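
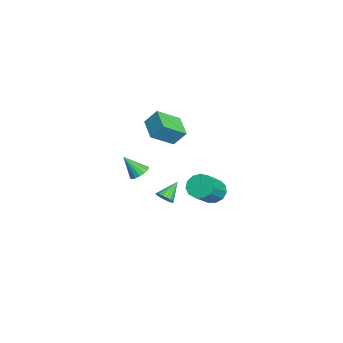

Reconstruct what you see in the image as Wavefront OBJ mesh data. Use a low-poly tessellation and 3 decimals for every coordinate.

v -2.473 -0.012 1.602
v -2.327 0.629 2.434
v -2.959 1.193 0.758
v -2.813 1.835 1.59
v -1.167 0.225 1.19
v -1.021 0.867 2.022
v -1.653 1.431 0.346
v -1.507 2.072 1.178
v -3.809 -0.217 -3.008
v -3.316 0.013 -2.731
v -4.051 -1.043 -1.892
v -3.533 0.19 -2.647
v -3.812 0.274 -2.645
v -4.091 0.245 -2.727
v -4.305 0.111 -2.873
v -4.406 -0.098 -3.05
v -4.37 -0.335 -3.217
v -4.205 -0.544 -3.337
v -3.95 -0.679 -3.381
v -3.662 -0.707 -3.34
v -3.408 -0.623 -3.222
v -3.246 -0.446 -3.056
v -3.213 -0.217 -2.879
v 3.595 0.621 -0.387
v 4.007 0.688 -0.094
v 2.965 1.299 0.347
v 4.021 0.86 -0.24
v 3.951 0.985 -0.416
v 3.81 1.038 -0.586
v 3.627 1.009 -0.717
v 3.437 0.903 -0.782
v 3.279 0.741 -0.768
v 3.183 0.555 -0.68
v 3.168 0.383 -0.533
v 3.239 0.258 -0.357
v 3.379 0.205 -0.187
v 3.563 0.234 -0.056
v 3.752 0.34 0.009
v 3.911 0.502 -0.005
v 0.178 3.268 -2.105
v 0.731 3.743 -2.354
v 1.854 3.007 -1.264
v 1.302 2.532 -1.015
v 0.539 3.943 -2.021
v 1.662 3.207 -0.93
v 0.232 3.929 -1.714
v 1.355 3.193 -0.624
v -0.092 3.705 -1.532
v 1.032 2.969 -0.441
v -0.33 3.342 -1.531
v 0.794 2.606 -0.441
v -0.407 2.956 -1.713
v 0.717 2.22 -0.623
v -0.297 2.669 -2.02
v 0.826 1.933 -0.929
v -0.037 2.572 -2.353
v 1.086 1.836 -1.263
v 0.291 2.696 -2.608
v 1.415 1.96 -1.517
v 0.584 3.002 -2.703
v 1.707 2.266 -1.613
v 0.748 3.392 -2.608
v 1.871 2.656 -1.518
f 2 4 1
f 5 2 1
f 1 4 3
f 3 5 1
f 2 8 4
f 6 2 5
f 6 8 2
f 4 8 3
f 7 5 3
f 3 8 7
f 7 6 5
f 8 6 7
f 10 9 12
f 10 12 11
f 12 9 13
f 12 13 11
f 13 9 14
f 13 14 11
f 14 9 15
f 14 15 11
f 15 9 16
f 15 16 11
f 16 9 17
f 16 17 11
f 17 9 18
f 17 18 11
f 18 9 19
f 18 19 11
f 19 9 20
f 19 20 11
f 20 9 21
f 20 21 11
f 21 9 22
f 21 22 11
f 22 9 23
f 22 23 11
f 23 9 10
f 23 10 11
f 25 24 27
f 25 27 26
f 27 24 28
f 27 28 26
f 28 24 29
f 28 29 26
f 29 24 30
f 29 30 26
f 30 24 31
f 30 31 26
f 31 24 32
f 31 32 26
f 32 24 33
f 32 33 26
f 33 24 34
f 33 34 26
f 34 24 35
f 34 35 26
f 35 24 36
f 35 36 26
f 36 24 37
f 36 37 26
f 37 24 38
f 37 38 26
f 38 24 39
f 38 39 26
f 39 24 25
f 39 25 26
f 41 40 44
f 41 44 42
f 42 44 45
f 42 45 43
f 44 40 46
f 44 46 45
f 45 46 47
f 45 47 43
f 46 40 48
f 46 48 47
f 47 48 49
f 47 49 43
f 48 40 50
f 48 50 49
f 49 50 51
f 49 51 43
f 50 40 52
f 50 52 51
f 51 52 53
f 51 53 43
f 52 40 54
f 52 54 53
f 53 54 55
f 53 55 43
f 54 40 56
f 54 56 55
f 55 56 57
f 55 57 43
f 56 40 58
f 56 58 57
f 57 58 59
f 57 59 43
f 58 40 60
f 58 60 59
f 59 60 61
f 59 61 43
f 60 40 62
f 60 62 61
f 61 62 63
f 61 63 43
f 62 40 41
f 62 41 63
f 63 41 42
f 63 42 43



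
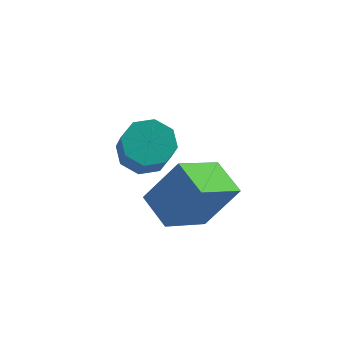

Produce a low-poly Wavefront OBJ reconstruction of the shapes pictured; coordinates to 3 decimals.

v -2.043 0.178 1.951
v -1.017 0.152 1.732
v -0.75 -0.763 3.091
v -1.777 -0.738 3.309
v -1.217 0.779 2.193
v -0.95 -0.137 3.552
v -1.902 1.053 2.512
v -1.635 0.138 3.871
v -2.669 0.815 2.503
v -2.402 -0.1 3.862
v -3.07 0.203 2.169
v -2.803 -0.712 3.528
v -2.87 -0.423 1.708
v -2.603 -1.339 3.067
v -2.185 -0.698 1.389
v -1.918 -1.613 2.748
v -1.418 -0.46 1.398
v -1.151 -1.375 2.757
v 0.349 -3.602 1.4
v -0.97 -4.889 2.469
v -0.488 -2.384 1.832
v -1.807 -3.67 2.901
v 1.567 -3.39 3.159
v 0.248 -4.676 4.228
v 0.73 -2.171 3.591
v -0.589 -3.458 4.66
f 2 1 5
f 2 5 3
f 3 5 6
f 3 6 4
f 5 1 7
f 5 7 6
f 6 7 8
f 6 8 4
f 7 1 9
f 7 9 8
f 8 9 10
f 8 10 4
f 9 1 11
f 9 11 10
f 10 11 12
f 10 12 4
f 11 1 13
f 11 13 12
f 12 13 14
f 12 14 4
f 13 1 15
f 13 15 14
f 14 15 16
f 14 16 4
f 15 1 17
f 15 17 16
f 16 17 18
f 16 18 4
f 17 1 2
f 17 2 18
f 18 2 3
f 18 3 4
f 20 22 19
f 23 20 19
f 19 22 21
f 21 23 19
f 20 26 22
f 24 20 23
f 24 26 20
f 22 26 21
f 25 23 21
f 21 26 25
f 25 24 23
f 26 24 25



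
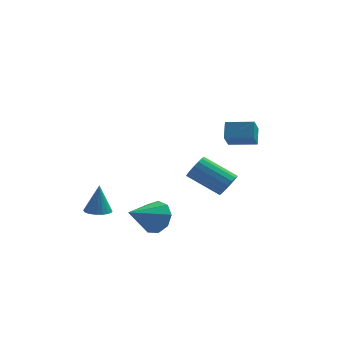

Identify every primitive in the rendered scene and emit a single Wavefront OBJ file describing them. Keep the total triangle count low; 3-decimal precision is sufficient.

v 2.947 -0.652 2.785
v 2.837 -1.56 3.607
v 2.91 0.062 3.567
v 2.8 -0.846 4.39
v 4.4 -0.714 2.91
v 4.29 -1.622 3.733
v 4.363 -0 3.693
v 4.253 -0.908 4.515
v -3.35 -2.071 -1.575
v -2.976 -2.684 -1.522
v -3.29 -1.889 0.115
v -2.769 -2.496 -1.55
v -2.651 -2.243 -1.581
v -2.639 -1.964 -1.611
v -2.735 -1.701 -1.636
v -2.925 -1.495 -1.652
v -3.18 -1.376 -1.655
v -3.46 -1.363 -1.647
v -3.724 -1.458 -1.627
v -3.931 -1.646 -1.6
v -4.049 -1.899 -1.568
v -4.061 -2.178 -1.538
v -3.965 -2.44 -1.513
v -3.775 -2.647 -1.498
v -3.52 -2.766 -1.494
v -3.24 -2.779 -1.502
v -0.695 -0.554 -2.56
v -0.091 -0.481 -1.692
v -1.845 -1.966 -1.64
v -0.64 -0.008 -1.652
v -1.215 0.209 -2.037
v -1.547 0.069 -2.666
v -1.48 -0.362 -3.246
v -1.047 -0.882 -3.504
v -0.449 -1.249 -3.32
v 0.034 -1.29 -2.781
v 0.175 -0.987 -2.138
v 2.597 2.929 -1.654
v 3.03 3.078 -0.997
v 1.236 3.5 0.09
v 0.803 3.351 -0.566
v 3.01 3.397 -1.153
v 1.216 3.819 -0.066
v 2.909 3.624 -1.409
v 1.115 4.046 -0.321
v 2.746 3.713 -1.712
v 0.952 4.135 -0.625
v 2.553 3.646 -2.004
v 0.759 4.069 -0.917
v 2.37 3.438 -2.227
v 0.575 3.861 -1.14
v 2.231 3.129 -2.336
v 0.436 3.551 -1.249
v 2.164 2.78 -2.31
v 0.37 3.202 -1.223
v 2.184 2.461 -2.154
v 0.39 2.883 -1.067
v 2.285 2.234 -1.899
v 0.491 2.656 -0.811
v 2.448 2.145 -1.595
v 0.654 2.567 -0.508
v 2.641 2.211 -1.303
v 0.847 2.634 -0.216
v 2.825 2.419 -1.08
v 1.03 2.842 0.007
v 2.964 2.729 -0.971
v 1.169 3.151 0.116
f 2 4 1
f 5 2 1
f 1 4 3
f 3 5 1
f 2 8 4
f 6 2 5
f 6 8 2
f 4 8 3
f 7 5 3
f 3 8 7
f 7 6 5
f 8 6 7
f 10 9 12
f 10 12 11
f 12 9 13
f 12 13 11
f 13 9 14
f 13 14 11
f 14 9 15
f 14 15 11
f 15 9 16
f 15 16 11
f 16 9 17
f 16 17 11
f 17 9 18
f 17 18 11
f 18 9 19
f 18 19 11
f 19 9 20
f 19 20 11
f 20 9 21
f 20 21 11
f 21 9 22
f 21 22 11
f 22 9 23
f 22 23 11
f 23 9 24
f 23 24 11
f 24 9 25
f 24 25 11
f 25 9 26
f 25 26 11
f 26 9 10
f 26 10 11
f 28 27 30
f 28 30 29
f 30 27 31
f 30 31 29
f 31 27 32
f 31 32 29
f 32 27 33
f 32 33 29
f 33 27 34
f 33 34 29
f 34 27 35
f 34 35 29
f 35 27 36
f 35 36 29
f 36 27 37
f 36 37 29
f 37 27 28
f 37 28 29
f 39 38 42
f 39 42 40
f 40 42 43
f 40 43 41
f 42 38 44
f 42 44 43
f 43 44 45
f 43 45 41
f 44 38 46
f 44 46 45
f 45 46 47
f 45 47 41
f 46 38 48
f 46 48 47
f 47 48 49
f 47 49 41
f 48 38 50
f 48 50 49
f 49 50 51
f 49 51 41
f 50 38 52
f 50 52 51
f 51 52 53
f 51 53 41
f 52 38 54
f 52 54 53
f 53 54 55
f 53 55 41
f 54 38 56
f 54 56 55
f 55 56 57
f 55 57 41
f 56 38 58
f 56 58 57
f 57 58 59
f 57 59 41
f 58 38 60
f 58 60 59
f 59 60 61
f 59 61 41
f 60 38 62
f 60 62 61
f 61 62 63
f 61 63 41
f 62 38 64
f 62 64 63
f 63 64 65
f 63 65 41
f 64 38 66
f 64 66 65
f 65 66 67
f 65 67 41
f 66 38 39
f 66 39 67
f 67 39 40
f 67 40 41



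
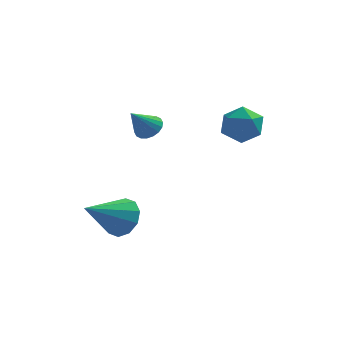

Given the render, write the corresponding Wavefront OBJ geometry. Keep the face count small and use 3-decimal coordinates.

v -1.093 -1.224 2.75
v -0.729 -1.595 2.729
v -1.587 -1.756 3.59
v -0.639 -1.443 2.878
v -0.639 -1.247 3.002
v -0.729 -1.047 3.076
v -0.891 -0.882 3.085
v -1.093 -0.785 3.028
v -1.295 -0.775 2.916
v -1.457 -0.853 2.771
v -1.547 -1.006 2.621
v -1.547 -1.201 2.498
v -1.458 -1.401 2.424
v -1.296 -1.566 2.415
v -1.094 -1.664 2.472
v -0.892 -1.674 2.584
v -1.821 -2.293 -0.787
v -1.223 -2.524 -0.343
v -2.859 -3.267 0.107
v -1.416 -2.132 -0.14
v -1.764 -1.801 -0.184
v -2.134 -1.659 -0.458
v -2.385 -1.758 -0.858
v -2.42 -2.062 -1.23
v -2.227 -2.454 -1.433
v -1.878 -2.785 -1.389
v -1.508 -2.928 -1.115
v -1.258 -2.828 -0.715
v 1.434 0.336 2.008
v 1.839 0.604 2.63
v 1.701 -0.864 2.35
v 2.106 -0.596 2.972
v 1.322 -0.518 2.949
v 1.157 0.223 2.738
v 2.383 -0.483 2.242
v 2.218 0.258 2.031
v 2.426 0.097 2.774
v 1.77 0.075 3.211
v 1.77 -0.335 1.769
v 1.114 -0.357 2.206
f 2 1 4
f 2 4 3
f 4 1 5
f 4 5 3
f 5 1 6
f 5 6 3
f 6 1 7
f 6 7 3
f 7 1 8
f 7 8 3
f 8 1 9
f 8 9 3
f 9 1 10
f 9 10 3
f 10 1 11
f 10 11 3
f 11 1 12
f 11 12 3
f 12 1 13
f 12 13 3
f 13 1 14
f 13 14 3
f 14 1 15
f 14 15 3
f 15 1 16
f 15 16 3
f 16 1 2
f 16 2 3
f 18 17 20
f 18 20 19
f 20 17 21
f 20 21 19
f 21 17 22
f 21 22 19
f 22 17 23
f 22 23 19
f 23 17 24
f 23 24 19
f 24 17 25
f 24 25 19
f 25 17 26
f 25 26 19
f 26 17 27
f 26 27 19
f 27 17 28
f 27 28 19
f 28 17 18
f 28 18 19
f 29 40 34
f 29 34 30
f 29 30 36
f 29 36 39
f 29 39 40
f 30 34 38
f 34 40 33
f 40 39 31
f 39 36 35
f 36 30 37
f 32 38 33
f 32 33 31
f 32 31 35
f 32 35 37
f 32 37 38
f 33 38 34
f 31 33 40
f 35 31 39
f 37 35 36
f 38 37 30



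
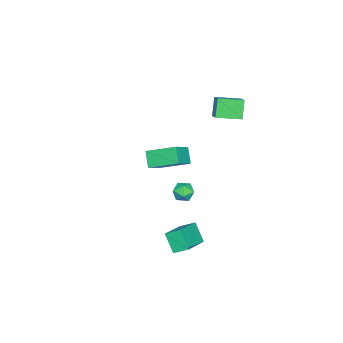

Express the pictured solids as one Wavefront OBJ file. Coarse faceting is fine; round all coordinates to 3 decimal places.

v 2.793 1.57 -3.76
v 4.698 1.501 -3.033
v 2.631 2.462 -3.252
v 4.536 2.394 -2.525
v 3.244 2.286 -4.875
v 5.149 2.218 -4.148
v 3.082 3.179 -4.367
v 4.987 3.11 -3.64
v 1.64 1.734 -0.778
v 2.188 2.179 -0.986
v 2.132 0.841 -1.394
v 2.68 1.286 -1.602
v 2.624 1.074 -0.899
v 2.32 1.626 -0.519
v 2 1.394 -1.861
v 1.696 1.946 -1.481
v 2.411 1.969 -1.655
v 2.796 1.771 -1.061
v 1.524 1.249 -1.319
v 1.909 1.051 -0.725
v -3.106 1.034 1.824
v -3.776 0.877 3.032
v -3.892 2.404 1.566
v -4.561 2.247 2.774
v -2.359 1.553 2.306
v -3.028 1.396 3.514
v -3.144 2.923 2.048
v -3.814 2.766 3.256
v -3.25 -2.566 -2.481
v -1.877 -2.733 -1.6
v -3.512 -0.693 -1.718
v -2.139 -0.86 -0.837
v -2.601 -2.1 -3.403
v -1.228 -2.267 -2.522
v -2.863 -0.227 -2.64
v -1.49 -0.394 -1.759
f 2 4 1
f 5 2 1
f 1 4 3
f 3 5 1
f 2 8 4
f 6 2 5
f 6 8 2
f 4 8 3
f 7 5 3
f 3 8 7
f 7 6 5
f 8 6 7
f 9 20 14
f 9 14 10
f 9 10 16
f 9 16 19
f 9 19 20
f 10 14 18
f 14 20 13
f 20 19 11
f 19 16 15
f 16 10 17
f 12 18 13
f 12 13 11
f 12 11 15
f 12 15 17
f 12 17 18
f 13 18 14
f 11 13 20
f 15 11 19
f 17 15 16
f 18 17 10
f 22 24 21
f 25 22 21
f 21 24 23
f 23 25 21
f 22 28 24
f 26 22 25
f 26 28 22
f 24 28 23
f 27 25 23
f 23 28 27
f 27 26 25
f 28 26 27
f 30 32 29
f 33 30 29
f 29 32 31
f 31 33 29
f 30 36 32
f 34 30 33
f 34 36 30
f 32 36 31
f 35 33 31
f 31 36 35
f 35 34 33
f 36 34 35



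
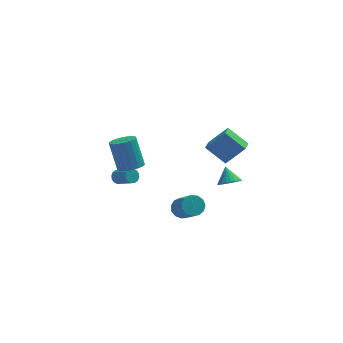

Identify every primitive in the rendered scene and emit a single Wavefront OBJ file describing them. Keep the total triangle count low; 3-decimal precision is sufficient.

v 0.182 0.165 -4.484
v 0.81 0.565 -4.336
v 1.327 -0.745 -2.988
v 0.698 -1.145 -3.136
v 0.507 0.716 -4.074
v 1.024 -0.594 -2.725
v 0.101 0.691 -3.942
v 0.617 -0.619 -2.593
v -0.28 0.5 -3.982
v 0.236 -0.81 -2.633
v -0.515 0.202 -4.182
v 0.002 -1.108 -2.833
v -0.528 -0.108 -4.478
v -0.011 -1.418 -3.129
v -0.316 -0.331 -4.775
v 0.201 -1.641 -3.426
v 0.054 -0.396 -4.981
v 0.571 -1.706 -3.632
v 0.465 -0.284 -5.029
v 0.981 -1.594 -3.68
v 0.785 -0.029 -4.904
v 1.302 -1.339 -3.555
v 0.914 0.288 -4.646
v 1.431 -1.022 -3.297
v -3.502 3.047 -3.57
v -3.171 2.993 -3.994
v -2.367 2.119 -3.253
v -2.698 2.173 -2.83
v -3.069 3.209 -3.849
v -2.265 2.335 -3.109
v -3.083 3.382 -3.63
v -2.279 2.508 -2.889
v -3.209 3.465 -3.395
v -2.405 2.591 -2.654
v -3.414 3.436 -3.207
v -2.609 2.563 -2.466
v -3.642 3.303 -3.116
v -2.838 2.429 -2.375
v -3.833 3.101 -3.147
v -3.029 2.227 -2.406
v -3.935 2.885 -3.291
v -3.131 2.011 -2.551
v -3.921 2.712 -3.511
v -3.117 1.838 -2.77
v -3.795 2.629 -3.746
v -2.991 1.755 -3.005
v -3.591 2.657 -3.934
v -2.786 1.784 -3.193
v -3.362 2.791 -4.025
v -2.558 1.917 -3.284
v 3.065 0.256 -2.366
v 3.774 0.106 -2.078
v 2.895 1.084 -1.514
v 3.837 0.326 -2.279
v 3.783 0.535 -2.493
v 3.619 0.702 -2.688
v 3.371 0.801 -2.834
v 3.076 0.817 -2.908
v 2.78 0.748 -2.9
v 2.527 0.604 -2.811
v 2.356 0.407 -2.654
v 2.293 0.187 -2.453
v 2.348 -0.022 -2.239
v 2.512 -0.189 -2.044
v 2.76 -0.288 -1.899
v 3.055 -0.304 -1.824
v 3.351 -0.235 -1.832
v 3.604 -0.091 -1.921
v 1.267 -1.942 2.866
v 2.388 -2.066 4.191
v 1.548 -1.179 2.699
v 2.669 -1.303 4.024
v 2.391 -2.577 1.856
v 3.512 -2.701 3.181
v 2.672 -1.814 1.689
v 3.793 -1.938 3.014
v -3.186 -3.559 2.832
v -2.551 -3.063 2.749
v -2.959 -2.245 4.505
v -3.594 -2.741 4.588
v -2.798 -2.884 2.608
v -3.207 -2.066 4.363
v -3.113 -2.822 2.505
v -3.522 -2.003 4.261
v -3.44 -2.887 2.459
v -3.849 -2.068 4.215
v -3.724 -3.068 2.478
v -4.132 -2.25 4.234
v -3.914 -3.334 2.558
v -4.323 -2.516 4.314
v -3.978 -3.64 2.685
v -4.387 -2.821 4.441
v -3.905 -3.931 2.838
v -4.314 -3.112 4.594
v -3.708 -4.158 2.989
v -4.117 -3.339 4.745
v -3.421 -4.281 3.114
v -3.829 -3.463 4.87
v -3.092 -4.28 3.19
v -3.501 -3.462 4.946
v -2.78 -4.154 3.204
v -3.189 -3.336 4.96
v -2.538 -3.925 3.153
v -2.947 -3.107 4.909
v -2.408 -3.633 3.047
v -2.817 -2.815 4.803
v -2.413 -3.328 2.904
v -2.821 -2.51 4.66
f 2 1 5
f 2 5 3
f 3 5 6
f 3 6 4
f 5 1 7
f 5 7 6
f 6 7 8
f 6 8 4
f 7 1 9
f 7 9 8
f 8 9 10
f 8 10 4
f 9 1 11
f 9 11 10
f 10 11 12
f 10 12 4
f 11 1 13
f 11 13 12
f 12 13 14
f 12 14 4
f 13 1 15
f 13 15 14
f 14 15 16
f 14 16 4
f 15 1 17
f 15 17 16
f 16 17 18
f 16 18 4
f 17 1 19
f 17 19 18
f 18 19 20
f 18 20 4
f 19 1 21
f 19 21 20
f 20 21 22
f 20 22 4
f 21 1 23
f 21 23 22
f 22 23 24
f 22 24 4
f 23 1 2
f 23 2 24
f 24 2 3
f 24 3 4
f 26 25 29
f 26 29 27
f 27 29 30
f 27 30 28
f 29 25 31
f 29 31 30
f 30 31 32
f 30 32 28
f 31 25 33
f 31 33 32
f 32 33 34
f 32 34 28
f 33 25 35
f 33 35 34
f 34 35 36
f 34 36 28
f 35 25 37
f 35 37 36
f 36 37 38
f 36 38 28
f 37 25 39
f 37 39 38
f 38 39 40
f 38 40 28
f 39 25 41
f 39 41 40
f 40 41 42
f 40 42 28
f 41 25 43
f 41 43 42
f 42 43 44
f 42 44 28
f 43 25 45
f 43 45 44
f 44 45 46
f 44 46 28
f 45 25 47
f 45 47 46
f 46 47 48
f 46 48 28
f 47 25 49
f 47 49 48
f 48 49 50
f 48 50 28
f 49 25 26
f 49 26 50
f 50 26 27
f 50 27 28
f 52 51 54
f 52 54 53
f 54 51 55
f 54 55 53
f 55 51 56
f 55 56 53
f 56 51 57
f 56 57 53
f 57 51 58
f 57 58 53
f 58 51 59
f 58 59 53
f 59 51 60
f 59 60 53
f 60 51 61
f 60 61 53
f 61 51 62
f 61 62 53
f 62 51 63
f 62 63 53
f 63 51 64
f 63 64 53
f 64 51 65
f 64 65 53
f 65 51 66
f 65 66 53
f 66 51 67
f 66 67 53
f 67 51 68
f 67 68 53
f 68 51 52
f 68 52 53
f 70 72 69
f 73 70 69
f 69 72 71
f 71 73 69
f 70 76 72
f 74 70 73
f 74 76 70
f 72 76 71
f 75 73 71
f 71 76 75
f 75 74 73
f 76 74 75
f 78 77 81
f 78 81 79
f 79 81 82
f 79 82 80
f 81 77 83
f 81 83 82
f 82 83 84
f 82 84 80
f 83 77 85
f 83 85 84
f 84 85 86
f 84 86 80
f 85 77 87
f 85 87 86
f 86 87 88
f 86 88 80
f 87 77 89
f 87 89 88
f 88 89 90
f 88 90 80
f 89 77 91
f 89 91 90
f 90 91 92
f 90 92 80
f 91 77 93
f 91 93 92
f 92 93 94
f 92 94 80
f 93 77 95
f 93 95 94
f 94 95 96
f 94 96 80
f 95 77 97
f 95 97 96
f 96 97 98
f 96 98 80
f 97 77 99
f 97 99 98
f 98 99 100
f 98 100 80
f 99 77 101
f 99 101 100
f 100 101 102
f 100 102 80
f 101 77 103
f 101 103 102
f 102 103 104
f 102 104 80
f 103 77 105
f 103 105 104
f 104 105 106
f 104 106 80
f 105 77 107
f 105 107 106
f 106 107 108
f 106 108 80
f 107 77 78
f 107 78 108
f 108 78 79
f 108 79 80



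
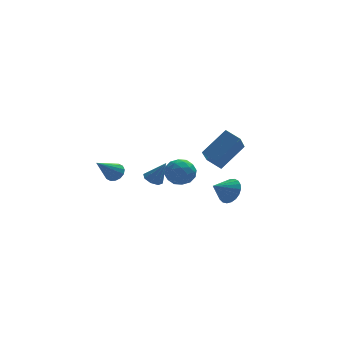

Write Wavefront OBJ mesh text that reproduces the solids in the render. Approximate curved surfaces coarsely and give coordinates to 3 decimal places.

v 0.759 1.282 -1.146
v 1.471 0.709 -0.947
v -0.031 0.111 -1.693
v 0.681 -0.462 -1.494
v 0.184 -0.076 -0.802
v 0.671 0.648 -0.464
v 0.769 0.172 -2.176
v 1.256 0.896 -1.838
v 1.477 0.023 -1.583
v 1.115 -0.131 -0.734
v 0.325 0.951 -1.906
v -0.037 0.797 -1.057
v 1.184 1.098 -0.998
v 0.256 -0.278 -1.642
v -0.037 -0.051 -1.235
v 0.382 -0.388 -1.118
v 0.714 1.062 -0.715
v 1.133 0.725 -0.597
v 0.376 0.264 -0.512
v 0.307 0.095 -2.043
v 0.726 -0.242 -1.925
v 1.058 1.208 -1.522
v 1.477 0.871 -1.405
v 1.064 0.556 -2.128
v 1.606 0.358 -1.255
v 1.142 -0.33 -1.577
v 1.193 0.043 -1.978
v 1.48 0.468 -1.779
v 1.394 0.268 -0.756
v 0.93 -0.42 -1.078
v 0.637 -0.193 -0.671
v 0.924 0.232 -0.472
v 1.397 -0.135 -1.13
v 0.51 1.24 -1.562
v 0.046 0.552 -1.884
v 0.516 0.588 -2.168
v 0.803 1.013 -1.969
v 0.298 1.15 -1.063
v -0.166 0.462 -1.385
v -0.04 0.352 -0.861
v 0.247 0.777 -0.662
v 0.043 0.955 -1.51
v -2.769 0.997 -1.269
v -2.482 1.311 -0.804
v -3.891 0.163 -0.011
v -2.729 1.504 -0.896
v -2.986 1.56 -1.088
v -3.186 1.466 -1.329
v -3.274 1.246 -1.553
v -3.226 0.96 -1.701
v -3.057 0.683 -1.733
v -2.81 0.491 -1.641
v -2.553 0.434 -1.449
v -2.353 0.528 -1.209
v -2.265 0.748 -0.985
v -2.313 1.035 -0.837
v 3.748 3.541 -2.965
v 3.156 2.167 -1.637
v 3.073 4.249 -2.533
v 2.481 2.876 -1.205
v 5.239 4.164 -1.655
v 4.647 2.791 -0.327
v 4.564 4.873 -1.223
v 3.972 3.499 0.105
v 3.01 -1.48 -2.059
v 3.518 -1.809 -1.448
v 2.01 -1.8 -1.401
v 3.481 -1.47 -1.34
v 3.363 -1.133 -1.356
v 3.184 -0.856 -1.494
v 2.975 -0.687 -1.73
v 2.772 -0.655 -2.022
v 2.61 -0.766 -2.321
v 2.518 -1 -2.575
v 2.51 -1.317 -2.74
v 2.59 -1.663 -2.787
v 2.742 -1.977 -2.708
v 2.94 -2.205 -2.517
v 3.151 -2.308 -2.247
v 3.337 -2.268 -1.945
v 3.467 -2.091 -1.662
v -1.025 -0.832 -1.021
v -0.546 -1.04 -1.316
v -0.375 -1.128 0.241
v -0.516 -0.59 -1.227
v -0.785 -0.283 -1.016
v -1.194 -0.297 -0.809
v -1.504 -0.625 -0.725
v -1.534 -1.075 -0.815
v -1.266 -1.382 -1.026
v -0.856 -1.368 -1.233
f 1 38 17
f 38 12 41
f 17 41 6
f 38 41 17
f 1 17 13
f 17 6 18
f 13 18 2
f 17 18 13
f 1 13 22
f 13 2 23
f 22 23 8
f 13 23 22
f 1 22 34
f 22 8 37
f 34 37 11
f 22 37 34
f 1 34 38
f 34 11 42
f 38 42 12
f 34 42 38
f 2 18 29
f 18 6 32
f 29 32 10
f 18 32 29
f 6 41 19
f 41 12 40
f 19 40 5
f 41 40 19
f 12 42 39
f 42 11 35
f 39 35 3
f 42 35 39
f 11 37 36
f 37 8 24
f 36 24 7
f 37 24 36
f 8 23 28
f 23 2 25
f 28 25 9
f 23 25 28
f 4 30 16
f 30 10 31
f 16 31 5
f 30 31 16
f 4 16 14
f 16 5 15
f 14 15 3
f 16 15 14
f 4 14 21
f 14 3 20
f 21 20 7
f 14 20 21
f 4 21 26
f 21 7 27
f 26 27 9
f 21 27 26
f 4 26 30
f 26 9 33
f 30 33 10
f 26 33 30
f 5 31 19
f 31 10 32
f 19 32 6
f 31 32 19
f 3 15 39
f 15 5 40
f 39 40 12
f 15 40 39
f 7 20 36
f 20 3 35
f 36 35 11
f 20 35 36
f 9 27 28
f 27 7 24
f 28 24 8
f 27 24 28
f 10 33 29
f 33 9 25
f 29 25 2
f 33 25 29
f 44 43 46
f 44 46 45
f 46 43 47
f 46 47 45
f 47 43 48
f 47 48 45
f 48 43 49
f 48 49 45
f 49 43 50
f 49 50 45
f 50 43 51
f 50 51 45
f 51 43 52
f 51 52 45
f 52 43 53
f 52 53 45
f 53 43 54
f 53 54 45
f 54 43 55
f 54 55 45
f 55 43 56
f 55 56 45
f 56 43 44
f 56 44 45
f 58 60 57
f 61 58 57
f 57 60 59
f 59 61 57
f 58 64 60
f 62 58 61
f 62 64 58
f 60 64 59
f 63 61 59
f 59 64 63
f 63 62 61
f 64 62 63
f 66 65 68
f 66 68 67
f 68 65 69
f 68 69 67
f 69 65 70
f 69 70 67
f 70 65 71
f 70 71 67
f 71 65 72
f 71 72 67
f 72 65 73
f 72 73 67
f 73 65 74
f 73 74 67
f 74 65 75
f 74 75 67
f 75 65 76
f 75 76 67
f 76 65 77
f 76 77 67
f 77 65 78
f 77 78 67
f 78 65 79
f 78 79 67
f 79 65 80
f 79 80 67
f 80 65 81
f 80 81 67
f 81 65 66
f 81 66 67
f 83 82 85
f 83 85 84
f 85 82 86
f 85 86 84
f 86 82 87
f 86 87 84
f 87 82 88
f 87 88 84
f 88 82 89
f 88 89 84
f 89 82 90
f 89 90 84
f 90 82 91
f 90 91 84
f 91 82 83
f 91 83 84



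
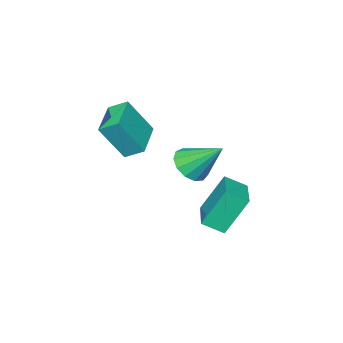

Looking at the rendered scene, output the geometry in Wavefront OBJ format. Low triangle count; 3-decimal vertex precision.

v -2.238 1.285 -1.148
v -3.044 1.847 0.559
v -0.804 2.63 -0.913
v -1.61 3.192 0.794
v -1.65 0.568 -0.634
v -2.456 1.13 1.073
v -0.216 1.913 -0.399
v -1.022 2.475 1.308
v -1.379 -2.874 2.479
v -1.736 -2.105 2.95
v 0.126 -1.931 2.08
v -0.231 -1.162 2.55
v -0.549 -3.498 4.13
v -0.906 -2.729 4.6
v 0.956 -2.555 3.73
v 0.599 -1.786 4.201
v 0.184 1.736 3.004
v 0.87 1.455 3.496
v -0.164 3.044 4.236
v 1.054 1.8 3.182
v 0.961 2.125 2.811
v 0.622 2.326 2.502
v 0.143 2.34 2.352
v -0.322 2.162 2.409
v -0.627 1.849 2.655
v -0.674 1.501 3.012
v -0.449 1.226 3.366
v -0.023 1.114 3.606
v 0.469 1.199 3.654
f 2 4 1
f 5 2 1
f 1 4 3
f 3 5 1
f 2 8 4
f 6 2 5
f 6 8 2
f 4 8 3
f 7 5 3
f 3 8 7
f 7 6 5
f 8 6 7
f 10 12 9
f 13 10 9
f 9 12 11
f 11 13 9
f 10 16 12
f 14 10 13
f 14 16 10
f 12 16 11
f 15 13 11
f 11 16 15
f 15 14 13
f 16 14 15
f 18 17 20
f 18 20 19
f 20 17 21
f 20 21 19
f 21 17 22
f 21 22 19
f 22 17 23
f 22 23 19
f 23 17 24
f 23 24 19
f 24 17 25
f 24 25 19
f 25 17 26
f 25 26 19
f 26 17 27
f 26 27 19
f 27 17 28
f 27 28 19
f 28 17 29
f 28 29 19
f 29 17 18
f 29 18 19



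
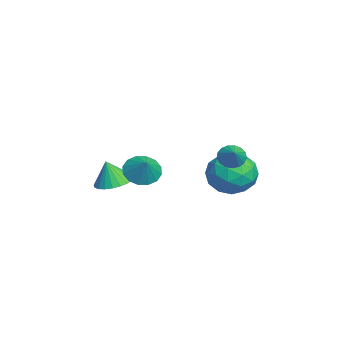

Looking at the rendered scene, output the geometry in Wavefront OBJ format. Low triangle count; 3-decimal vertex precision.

v 2.973 2.442 0.267
v 3.257 2.724 -0.18
v 3.807 2.498 0.833
v 3.139 2.937 -0.028
v 2.984 3.037 0.192
v 2.825 3.001 0.429
v 2.701 2.836 0.629
v 2.639 2.581 0.746
v 2.653 2.294 0.753
v 2.741 2.042 0.649
v 2.881 1.88 0.457
v 3.043 1.848 0.222
v 3.189 1.951 -0.003
v 3.285 2.167 -0.166
v 3.309 2.446 -0.23
v -0.468 -2.32 -2.606
v 0.188 -1.743 -2.437
v -0.472 -2.66 -1.434
v -0.092 -1.546 -2.38
v -0.429 -1.466 -2.358
v -0.773 -1.517 -2.374
v -1.07 -1.689 -2.425
v -1.275 -1.958 -2.503
v -1.358 -2.282 -2.597
v -1.305 -2.612 -2.693
v -1.125 -2.897 -2.775
v -0.845 -3.094 -2.831
v -0.508 -3.174 -2.854
v -0.164 -3.124 -2.838
v 0.133 -2.951 -2.787
v 0.338 -2.682 -2.709
v 0.421 -2.358 -2.615
v 0.368 -2.029 -2.519
v 2.07 -1.128 -0.871
v 2.563 -1.673 -1.236
v 2.83 -0.952 -0.109
v 2.657 -1.3 -1.417
v 2.594 -0.882 -1.451
v 2.391 -0.53 -1.33
v 2.101 -0.338 -1.086
v 1.804 -0.358 -0.784
v 1.577 -0.584 -0.505
v 1.483 -0.957 -0.324
v 1.546 -1.375 -0.29
v 1.749 -1.727 -0.411
v 2.039 -1.919 -0.656
v 2.336 -1.899 -0.957
v -0.236 3.15 -1.021
v 0.464 3.688 -1.8
v 0.036 1.492 -1.92
v 0.736 2.03 -2.699
v 1.088 1.9 -1.583
v 0.92 2.925 -1.027
v -0.42 2.255 -2.693
v -0.588 3.28 -2.137
v 0.351 3.135 -2.833
v 1.282 2.916 -2.147
v -0.782 2.264 -1.573
v 0.149 2.045 -0.887
v 0.09 3.564 -1.331
v 0.41 1.616 -2.389
v 0.617 1.539 -1.733
v 1.028 1.856 -2.19
v 0.358 3.116 -0.877
v 0.769 3.432 -1.335
v 1.136 2.382 -1.208
v -0.269 1.748 -2.385
v 0.142 2.064 -2.843
v -0.528 3.324 -1.53
v -0.117 3.641 -1.987
v -0.636 2.798 -2.512
v 0.435 3.555 -2.397
v 0.595 2.581 -2.925
v -0.084 2.713 -2.922
v -0.183 3.316 -2.595
v 0.983 3.427 -1.994
v 1.143 2.452 -2.522
v 1.349 2.376 -1.866
v 1.25 2.978 -1.539
v 0.916 3.102 -2.601
v -0.643 2.728 -1.198
v -0.483 1.753 -1.726
v -0.75 2.202 -2.181
v -0.849 2.804 -1.854
v -0.095 2.599 -0.795
v 0.065 1.625 -1.323
v 0.683 1.864 -1.125
v 0.584 2.467 -0.798
v -0.416 2.078 -1.119
f 2 1 4
f 2 4 3
f 4 1 5
f 4 5 3
f 5 1 6
f 5 6 3
f 6 1 7
f 6 7 3
f 7 1 8
f 7 8 3
f 8 1 9
f 8 9 3
f 9 1 10
f 9 10 3
f 10 1 11
f 10 11 3
f 11 1 12
f 11 12 3
f 12 1 13
f 12 13 3
f 13 1 14
f 13 14 3
f 14 1 15
f 14 15 3
f 15 1 2
f 15 2 3
f 17 16 19
f 17 19 18
f 19 16 20
f 19 20 18
f 20 16 21
f 20 21 18
f 21 16 22
f 21 22 18
f 22 16 23
f 22 23 18
f 23 16 24
f 23 24 18
f 24 16 25
f 24 25 18
f 25 16 26
f 25 26 18
f 26 16 27
f 26 27 18
f 27 16 28
f 27 28 18
f 28 16 29
f 28 29 18
f 29 16 30
f 29 30 18
f 30 16 31
f 30 31 18
f 31 16 32
f 31 32 18
f 32 16 33
f 32 33 18
f 33 16 17
f 33 17 18
f 35 34 37
f 35 37 36
f 37 34 38
f 37 38 36
f 38 34 39
f 38 39 36
f 39 34 40
f 39 40 36
f 40 34 41
f 40 41 36
f 41 34 42
f 41 42 36
f 42 34 43
f 42 43 36
f 43 34 44
f 43 44 36
f 44 34 45
f 44 45 36
f 45 34 46
f 45 46 36
f 46 34 47
f 46 47 36
f 47 34 35
f 47 35 36
f 48 85 64
f 85 59 88
f 64 88 53
f 85 88 64
f 48 64 60
f 64 53 65
f 60 65 49
f 64 65 60
f 48 60 69
f 60 49 70
f 69 70 55
f 60 70 69
f 48 69 81
f 69 55 84
f 81 84 58
f 69 84 81
f 48 81 85
f 81 58 89
f 85 89 59
f 81 89 85
f 49 65 76
f 65 53 79
f 76 79 57
f 65 79 76
f 53 88 66
f 88 59 87
f 66 87 52
f 88 87 66
f 59 89 86
f 89 58 82
f 86 82 50
f 89 82 86
f 58 84 83
f 84 55 71
f 83 71 54
f 84 71 83
f 55 70 75
f 70 49 72
f 75 72 56
f 70 72 75
f 51 77 63
f 77 57 78
f 63 78 52
f 77 78 63
f 51 63 61
f 63 52 62
f 61 62 50
f 63 62 61
f 51 61 68
f 61 50 67
f 68 67 54
f 61 67 68
f 51 68 73
f 68 54 74
f 73 74 56
f 68 74 73
f 51 73 77
f 73 56 80
f 77 80 57
f 73 80 77
f 52 78 66
f 78 57 79
f 66 79 53
f 78 79 66
f 50 62 86
f 62 52 87
f 86 87 59
f 62 87 86
f 54 67 83
f 67 50 82
f 83 82 58
f 67 82 83
f 56 74 75
f 74 54 71
f 75 71 55
f 74 71 75
f 57 80 76
f 80 56 72
f 76 72 49
f 80 72 76



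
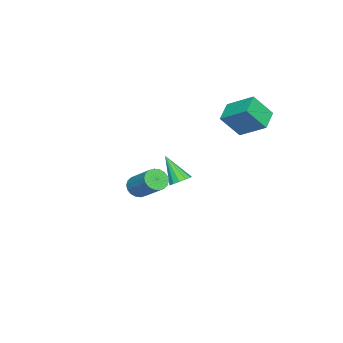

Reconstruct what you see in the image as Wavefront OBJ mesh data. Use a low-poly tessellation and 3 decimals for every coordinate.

v 2.241 2.396 0.349
v 2.535 2.801 0.715
v 1.859 1.404 1.751
v 2.202 2.906 0.699
v 1.882 2.849 0.571
v 1.675 2.649 0.373
v 1.649 2.368 0.167
v 1.81 2.096 0.019
v 2.108 1.919 -0.025
v 2.448 1.894 0.05
v 2.723 2.028 0.22
v 2.844 2.279 0.43
v 2.774 2.567 0.615
v -4.097 -2.771 -4.416
v -3.448 -3.145 -4.408
v -2.633 -1.704 -3.116
v -3.283 -1.329 -3.124
v -3.409 -2.936 -4.665
v -2.595 -1.495 -3.373
v -3.508 -2.694 -4.873
v -2.693 -1.253 -3.581
v -3.722 -2.467 -4.991
v -2.908 -1.026 -3.698
v -4.012 -2.301 -4.994
v -3.197 -0.859 -3.702
v -4.318 -2.227 -4.883
v -3.503 -0.786 -3.591
v -4.58 -2.261 -4.68
v -3.766 -0.82 -3.388
v -4.747 -2.396 -4.424
v -3.932 -0.955 -3.132
v -4.785 -2.605 -4.167
v -3.971 -1.164 -2.875
v -4.687 -2.847 -3.959
v -3.872 -1.406 -2.667
v -4.472 -3.074 -3.842
v -3.658 -1.633 -2.549
v -4.183 -3.241 -3.838
v -3.368 -1.799 -2.546
v -3.877 -3.314 -3.949
v -3.062 -1.873 -2.657
v -3.614 -3.28 -4.152
v -2.8 -1.839 -2.86
v -5.025 3.127 1.437
v -4.786 4.69 2.416
v -3.755 3.231 0.962
v -3.516 4.794 1.941
v -4.464 2.226 2.739
v -4.225 3.789 3.718
v -3.194 2.33 2.264
v -2.955 3.893 3.243
f 2 1 4
f 2 4 3
f 4 1 5
f 4 5 3
f 5 1 6
f 5 6 3
f 6 1 7
f 6 7 3
f 7 1 8
f 7 8 3
f 8 1 9
f 8 9 3
f 9 1 10
f 9 10 3
f 10 1 11
f 10 11 3
f 11 1 12
f 11 12 3
f 12 1 13
f 12 13 3
f 13 1 2
f 13 2 3
f 15 14 18
f 15 18 16
f 16 18 19
f 16 19 17
f 18 14 20
f 18 20 19
f 19 20 21
f 19 21 17
f 20 14 22
f 20 22 21
f 21 22 23
f 21 23 17
f 22 14 24
f 22 24 23
f 23 24 25
f 23 25 17
f 24 14 26
f 24 26 25
f 25 26 27
f 25 27 17
f 26 14 28
f 26 28 27
f 27 28 29
f 27 29 17
f 28 14 30
f 28 30 29
f 29 30 31
f 29 31 17
f 30 14 32
f 30 32 31
f 31 32 33
f 31 33 17
f 32 14 34
f 32 34 33
f 33 34 35
f 33 35 17
f 34 14 36
f 34 36 35
f 35 36 37
f 35 37 17
f 36 14 38
f 36 38 37
f 37 38 39
f 37 39 17
f 38 14 40
f 38 40 39
f 39 40 41
f 39 41 17
f 40 14 42
f 40 42 41
f 41 42 43
f 41 43 17
f 42 14 15
f 42 15 43
f 43 15 16
f 43 16 17
f 45 47 44
f 48 45 44
f 44 47 46
f 46 48 44
f 45 51 47
f 49 45 48
f 49 51 45
f 47 51 46
f 50 48 46
f 46 51 50
f 50 49 48
f 51 49 50



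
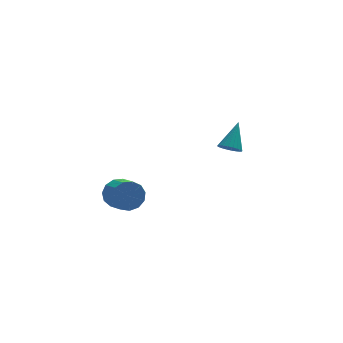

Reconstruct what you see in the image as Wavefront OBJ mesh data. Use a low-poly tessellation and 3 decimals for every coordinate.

v 3.593 2.429 -2.222
v 4.196 2.296 -2.456
v 4.307 3.371 -0.918
v 4.141 2.513 -2.582
v 4.002 2.718 -2.654
v 3.8 2.878 -2.66
v 3.568 2.971 -2.599
v 3.339 2.98 -2.481
v 3.149 2.906 -2.324
v 3.027 2.76 -2.151
v 2.991 2.563 -1.989
v 3.046 2.345 -1.863
v 3.185 2.141 -1.791
v 3.386 1.98 -1.785
v 3.619 1.888 -1.846
v 3.848 1.878 -1.964
v 4.038 1.952 -2.121
v 4.16 2.099 -2.294
v -3.068 -1.815 -1.872
v -2.643 -2.022 -2.603
v -2.407 -3.111 -2.158
v -2.832 -2.905 -1.428
v -2.311 -1.826 -2.301
v -2.075 -2.915 -1.856
v -2.219 -1.627 -1.862
v -1.983 -2.716 -1.417
v -2.397 -1.488 -1.427
v -2.16 -2.577 -0.982
v -2.787 -1.453 -1.133
v -2.551 -2.542 -0.688
v -3.267 -1.533 -1.074
v -3.031 -2.622 -0.629
v -3.684 -1.702 -1.269
v -3.448 -2.792 -0.824
v -3.905 -1.908 -1.655
v -3.669 -2.997 -1.21
v -3.861 -2.084 -2.11
v -3.624 -3.174 -1.665
v -3.564 -2.175 -2.49
v -3.328 -3.264 -2.045
v -3.111 -2.152 -2.674
v -2.874 -3.241 -2.229
f 2 1 4
f 2 4 3
f 4 1 5
f 4 5 3
f 5 1 6
f 5 6 3
f 6 1 7
f 6 7 3
f 7 1 8
f 7 8 3
f 8 1 9
f 8 9 3
f 9 1 10
f 9 10 3
f 10 1 11
f 10 11 3
f 11 1 12
f 11 12 3
f 12 1 13
f 12 13 3
f 13 1 14
f 13 14 3
f 14 1 15
f 14 15 3
f 15 1 16
f 15 16 3
f 16 1 17
f 16 17 3
f 17 1 18
f 17 18 3
f 18 1 2
f 18 2 3
f 20 19 23
f 20 23 21
f 21 23 24
f 21 24 22
f 23 19 25
f 23 25 24
f 24 25 26
f 24 26 22
f 25 19 27
f 25 27 26
f 26 27 28
f 26 28 22
f 27 19 29
f 27 29 28
f 28 29 30
f 28 30 22
f 29 19 31
f 29 31 30
f 30 31 32
f 30 32 22
f 31 19 33
f 31 33 32
f 32 33 34
f 32 34 22
f 33 19 35
f 33 35 34
f 34 35 36
f 34 36 22
f 35 19 37
f 35 37 36
f 36 37 38
f 36 38 22
f 37 19 39
f 37 39 38
f 38 39 40
f 38 40 22
f 39 19 41
f 39 41 40
f 40 41 42
f 40 42 22
f 41 19 20
f 41 20 42
f 42 20 21
f 42 21 22



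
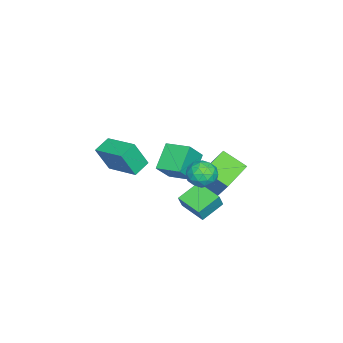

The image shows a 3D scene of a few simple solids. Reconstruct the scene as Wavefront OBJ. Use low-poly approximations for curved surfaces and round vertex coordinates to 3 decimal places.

v -2.602 -0.484 -4.677
v -2.758 -1.97 -3.785
v -4.477 0.066 -4.089
v -4.632 -1.42 -3.197
v -1.788 0.46 -2.963
v -1.943 -1.026 -2.071
v -3.662 1.01 -2.375
v -3.818 -0.476 -1.483
v 2.764 0.366 0.05
v 3.08 -0.162 0.769
v 1.46 0.622 0.811
v 1.776 0.094 1.53
v 2.176 0.931 1.346
v 2.982 0.774 0.876
v 1.558 -0.314 0.704
v 2.364 -0.471 0.234
v 2.335 -0.582 1.173
v 2.717 0.188 1.57
v 1.823 0.272 0.01
v 2.205 1.042 0.407
v 3.036 0.08 0.343
v 1.504 0.38 1.237
v 1.739 0.872 1.129
v 1.925 0.562 1.552
v 2.979 0.63 0.406
v 3.165 0.319 0.828
v 2.633 0.962 1.167
v 1.375 0.141 0.752
v 1.561 -0.17 1.174
v 2.615 -0.102 0.028
v 2.801 -0.412 0.451
v 1.907 -0.502 0.413
v 2.784 -0.477 1.003
v 2.018 -0.327 1.45
v 1.889 -0.567 0.965
v 2.363 -0.659 0.688
v 3.009 -0.025 1.236
v 2.242 0.125 1.683
v 2.478 0.617 1.575
v 2.951 0.525 1.299
v 2.571 -0.272 1.474
v 2.298 0.335 -0.103
v 1.531 0.485 0.344
v 1.589 -0.065 0.281
v 2.062 -0.157 0.005
v 2.522 0.787 0.13
v 1.756 0.937 0.577
v 2.177 1.119 0.892
v 2.651 1.027 0.615
v 1.969 0.732 0.106
v 0.98 -0.16 -1.501
v 1.439 -0.234 -0.582
v 1.777 1.291 -1.783
v 2.237 1.217 -0.864
v 2.163 -0.937 -2.156
v 2.623 -1.011 -1.237
v 2.961 0.514 -2.438
v 3.42 0.44 -1.519
v 2.414 -4.318 1.269
v 2.812 -4.95 2.874
v 3.317 -2.457 1.779
v 3.714 -3.089 3.384
v 3.406 -4.691 0.876
v 3.803 -5.323 2.481
v 4.308 -2.83 1.386
v 4.706 -3.462 2.991
v -2.9 -2.855 -1.49
v -1.903 -3.292 -0.224
v -2.576 -1.313 -1.214
v -1.578 -1.75 0.052
v -1.442 -2.95 -2.672
v -0.444 -3.387 -1.406
v -1.117 -1.408 -2.396
v -0.12 -1.845 -1.13
f 2 4 1
f 5 2 1
f 1 4 3
f 3 5 1
f 2 8 4
f 6 2 5
f 6 8 2
f 4 8 3
f 7 5 3
f 3 8 7
f 7 6 5
f 8 6 7
f 9 46 25
f 46 20 49
f 25 49 14
f 46 49 25
f 9 25 21
f 25 14 26
f 21 26 10
f 25 26 21
f 9 21 30
f 21 10 31
f 30 31 16
f 21 31 30
f 9 30 42
f 30 16 45
f 42 45 19
f 30 45 42
f 9 42 46
f 42 19 50
f 46 50 20
f 42 50 46
f 10 26 37
f 26 14 40
f 37 40 18
f 26 40 37
f 14 49 27
f 49 20 48
f 27 48 13
f 49 48 27
f 20 50 47
f 50 19 43
f 47 43 11
f 50 43 47
f 19 45 44
f 45 16 32
f 44 32 15
f 45 32 44
f 16 31 36
f 31 10 33
f 36 33 17
f 31 33 36
f 12 38 24
f 38 18 39
f 24 39 13
f 38 39 24
f 12 24 22
f 24 13 23
f 22 23 11
f 24 23 22
f 12 22 29
f 22 11 28
f 29 28 15
f 22 28 29
f 12 29 34
f 29 15 35
f 34 35 17
f 29 35 34
f 12 34 38
f 34 17 41
f 38 41 18
f 34 41 38
f 13 39 27
f 39 18 40
f 27 40 14
f 39 40 27
f 11 23 47
f 23 13 48
f 47 48 20
f 23 48 47
f 15 28 44
f 28 11 43
f 44 43 19
f 28 43 44
f 17 35 36
f 35 15 32
f 36 32 16
f 35 32 36
f 18 41 37
f 41 17 33
f 37 33 10
f 41 33 37
f 52 54 51
f 55 52 51
f 51 54 53
f 53 55 51
f 52 58 54
f 56 52 55
f 56 58 52
f 54 58 53
f 57 55 53
f 53 58 57
f 57 56 55
f 58 56 57
f 60 62 59
f 63 60 59
f 59 62 61
f 61 63 59
f 60 66 62
f 64 60 63
f 64 66 60
f 62 66 61
f 65 63 61
f 61 66 65
f 65 64 63
f 66 64 65
f 68 70 67
f 71 68 67
f 67 70 69
f 69 71 67
f 68 74 70
f 72 68 71
f 72 74 68
f 70 74 69
f 73 71 69
f 69 74 73
f 73 72 71
f 74 72 73



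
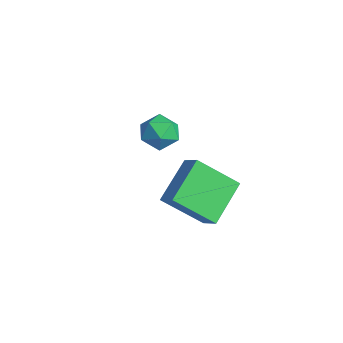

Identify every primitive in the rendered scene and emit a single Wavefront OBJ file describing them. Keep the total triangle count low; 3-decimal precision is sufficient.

v -1.16 -0.31 2.649
v -0.458 -0.284 3.267
v -1.922 -1.256 3.553
v -1.22 -1.23 4.171
v -1.751 -0.472 4.034
v -1.28 0.113 3.475
v -1.1 -1.653 3.345
v -0.629 -1.068 2.786
v -0.421 -1.114 3.698
v -0.823 -0.384 4.123
v -1.557 -1.156 2.697
v -1.959 -0.426 3.122
v 2.893 -2.883 3.181
v 3.727 -2.799 3.796
v 1.959 -1.325 4.234
v 2.794 -1.241 4.85
v 3.746 -1.459 1.83
v 4.581 -1.375 2.446
v 2.813 0.099 2.884
v 3.647 0.183 3.499
f 1 12 6
f 1 6 2
f 1 2 8
f 1 8 11
f 1 11 12
f 2 6 10
f 6 12 5
f 12 11 3
f 11 8 7
f 8 2 9
f 4 10 5
f 4 5 3
f 4 3 7
f 4 7 9
f 4 9 10
f 5 10 6
f 3 5 12
f 7 3 11
f 9 7 8
f 10 9 2
f 14 16 13
f 17 14 13
f 13 16 15
f 15 17 13
f 14 20 16
f 18 14 17
f 18 20 14
f 16 20 15
f 19 17 15
f 15 20 19
f 19 18 17
f 20 18 19



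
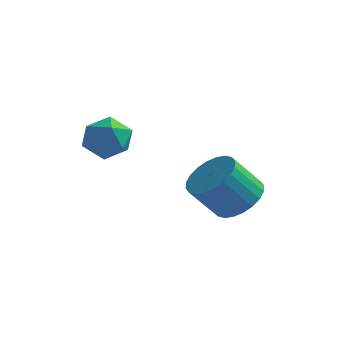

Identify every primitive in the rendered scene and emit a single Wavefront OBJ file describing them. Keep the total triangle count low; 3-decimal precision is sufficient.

v -2.571 1.831 0.375
v -2.225 2.182 0.908
v -2.435 0.818 0.952
v -2.089 1.169 1.485
v -2.799 1.275 1.383
v -2.884 1.901 1.026
v -1.776 1.099 0.834
v -1.861 1.725 0.477
v -1.734 1.729 1.192
v -2.366 1.838 1.531
v -2.294 1.162 0.329
v -2.926 1.271 0.668
v 0.682 3.132 -1.599
v 1.111 3.601 -1.114
v 0.447 3.197 -0.135
v 0.018 2.728 -0.621
v 0.878 3.793 -1.193
v 0.214 3.389 -0.215
v 0.615 3.884 -1.334
v -0.05 3.48 -0.356
v 0.362 3.861 -1.516
v -0.302 3.456 -0.537
v 0.158 3.726 -1.71
v -0.507 3.322 -0.732
v 0.034 3.501 -1.887
v -0.631 3.097 -0.909
v 0.008 3.22 -2.021
v -0.657 2.816 -1.042
v 0.085 2.926 -2.09
v -0.579 2.522 -1.112
v 0.253 2.663 -2.085
v -0.411 2.259 -1.106
v 0.486 2.471 -2.005
v -0.178 2.067 -1.027
v 0.75 2.38 -1.864
v 0.085 1.976 -0.886
v 1.002 2.404 -1.683
v 0.338 1.999 -0.704
v 1.207 2.538 -1.488
v 0.542 2.134 -0.51
v 1.331 2.763 -1.311
v 0.666 2.359 -0.333
v 1.357 3.044 -1.178
v 0.692 2.64 -0.199
v 1.279 3.338 -1.108
v 0.615 2.934 -0.13
f 1 12 6
f 1 6 2
f 1 2 8
f 1 8 11
f 1 11 12
f 2 6 10
f 6 12 5
f 12 11 3
f 11 8 7
f 8 2 9
f 4 10 5
f 4 5 3
f 4 3 7
f 4 7 9
f 4 9 10
f 5 10 6
f 3 5 12
f 7 3 11
f 9 7 8
f 10 9 2
f 14 13 17
f 14 17 15
f 15 17 18
f 15 18 16
f 17 13 19
f 17 19 18
f 18 19 20
f 18 20 16
f 19 13 21
f 19 21 20
f 20 21 22
f 20 22 16
f 21 13 23
f 21 23 22
f 22 23 24
f 22 24 16
f 23 13 25
f 23 25 24
f 24 25 26
f 24 26 16
f 25 13 27
f 25 27 26
f 26 27 28
f 26 28 16
f 27 13 29
f 27 29 28
f 28 29 30
f 28 30 16
f 29 13 31
f 29 31 30
f 30 31 32
f 30 32 16
f 31 13 33
f 31 33 32
f 32 33 34
f 32 34 16
f 33 13 35
f 33 35 34
f 34 35 36
f 34 36 16
f 35 13 37
f 35 37 36
f 36 37 38
f 36 38 16
f 37 13 39
f 37 39 38
f 38 39 40
f 38 40 16
f 39 13 41
f 39 41 40
f 40 41 42
f 40 42 16
f 41 13 43
f 41 43 42
f 42 43 44
f 42 44 16
f 43 13 45
f 43 45 44
f 44 45 46
f 44 46 16
f 45 13 14
f 45 14 46
f 46 14 15
f 46 15 16



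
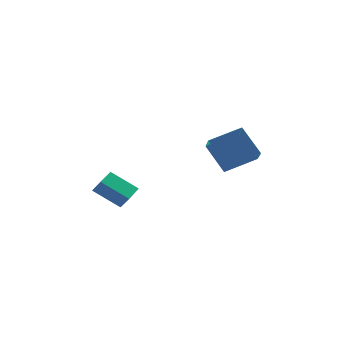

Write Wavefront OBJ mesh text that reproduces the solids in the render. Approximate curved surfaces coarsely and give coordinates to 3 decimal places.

v -3.22 1.577 -1.251
v -4.519 2.125 -0.249
v -3.586 1.965 -1.939
v -4.886 2.513 -0.937
v -2.594 2.607 -1.003
v -3.894 3.155 -0.001
v -2.961 2.995 -1.691
v -4.26 3.543 -0.689
v 1.542 2.014 0.072
v 1.447 0.875 0.864
v 0.82 3.051 1.477
v 0.725 1.913 2.269
v 3.275 2.327 0.731
v 3.18 1.189 1.523
v 2.553 3.365 2.136
v 2.458 2.226 2.928
f 2 4 1
f 5 2 1
f 1 4 3
f 3 5 1
f 2 8 4
f 6 2 5
f 6 8 2
f 4 8 3
f 7 5 3
f 3 8 7
f 7 6 5
f 8 6 7
f 10 12 9
f 13 10 9
f 9 12 11
f 11 13 9
f 10 16 12
f 14 10 13
f 14 16 10
f 12 16 11
f 15 13 11
f 11 16 15
f 15 14 13
f 16 14 15



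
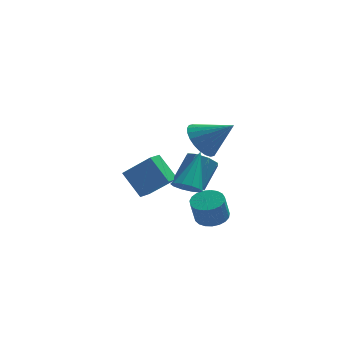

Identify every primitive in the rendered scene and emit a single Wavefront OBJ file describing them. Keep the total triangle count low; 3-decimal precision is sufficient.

v -4.115 2.884 -2.483
v -2.752 2.406 -1.173
v -4.998 3.699 -1.267
v -3.635 3.221 0.043
v -3.685 3.619 -2.663
v -2.322 3.141 -1.353
v -4.568 4.434 -1.447
v -3.205 3.956 -0.137
v -0.764 -2.182 -1.004
v -0.007 -2.463 -0.944
v -0.239 -2.82 0.285
v -0.996 -2.538 0.224
v 0.029 -2.143 -0.844
v -0.203 -2.5 0.385
v -0.073 -1.83 -0.772
v -0.304 -2.187 0.457
v -0.293 -1.578 -0.74
v -0.524 -1.935 0.488
v -0.596 -1.43 -0.754
v -0.827 -1.787 0.474
v -0.927 -1.412 -0.811
v -1.158 -1.769 0.417
v -1.23 -1.527 -0.902
v -1.462 -1.884 0.327
v -1.453 -1.755 -1.01
v -1.684 -2.112 0.218
v -1.557 -2.057 -1.117
v -1.788 -2.414 0.111
v -1.523 -2.381 -1.205
v -1.755 -2.738 0.024
v -1.359 -2.67 -1.258
v -1.59 -3.027 -0.029
v -1.092 -2.874 -1.267
v -1.323 -3.231 -0.039
v -0.768 -2.959 -1.231
v -0.999 -3.316 -0.002
v -0.443 -2.91 -1.155
v -0.674 -3.267 0.073
v -0.174 -2.734 -1.054
v -0.405 -3.091 0.175
v -1.77 1.353 -0.755
v -1.062 0.902 -0.751
v -0.421 1.916 0.338
v -1.13 2.367 0.335
v -1.053 1.37 -1.192
v -0.413 2.384 -0.102
v -1.465 1.829 -1.376
v -0.824 2.842 -0.287
v -2.055 2.008 -1.197
v -1.415 3.022 -0.107
v -2.479 1.804 -0.758
v -1.838 2.818 0.331
v -2.487 1.336 -0.318
v -1.847 2.35 0.772
v -2.076 0.878 -0.133
v -1.435 1.891 0.956
v -1.485 0.698 -0.313
v -0.845 1.712 0.777
v -1.231 -0.626 3.096
v -0.661 -0.963 2.269
v 0.211 -0.954 4.224
v -0.571 -0.559 2.27
v -0.581 -0.166 2.398
v -0.69 0.157 2.631
v -0.882 0.361 2.936
v -1.127 0.415 3.265
v -1.387 0.31 3.568
v -1.625 0.063 3.8
v -1.802 -0.29 3.924
v -1.892 -0.693 3.922
v -1.882 -1.087 3.795
v -1.773 -1.41 3.561
v -1.581 -1.614 3.257
v -1.336 -1.668 2.928
v -1.075 -1.563 2.625
v -0.838 -1.315 2.393
v -1.929 -2.766 1.15
v -1.345 -2.548 0.733
v -1.291 -1.414 2.75
v -1.701 -2.267 0.638
v -2.144 -2.177 0.738
v -2.505 -2.311 0.996
v -2.647 -2.619 1.312
v -2.514 -2.983 1.566
v -2.158 -3.264 1.662
v -1.714 -3.355 1.561
v -1.353 -3.22 1.304
v -1.212 -2.912 0.987
f 2 4 1
f 5 2 1
f 1 4 3
f 3 5 1
f 2 8 4
f 6 2 5
f 6 8 2
f 4 8 3
f 7 5 3
f 3 8 7
f 7 6 5
f 8 6 7
f 10 9 13
f 10 13 11
f 11 13 14
f 11 14 12
f 13 9 15
f 13 15 14
f 14 15 16
f 14 16 12
f 15 9 17
f 15 17 16
f 16 17 18
f 16 18 12
f 17 9 19
f 17 19 18
f 18 19 20
f 18 20 12
f 19 9 21
f 19 21 20
f 20 21 22
f 20 22 12
f 21 9 23
f 21 23 22
f 22 23 24
f 22 24 12
f 23 9 25
f 23 25 24
f 24 25 26
f 24 26 12
f 25 9 27
f 25 27 26
f 26 27 28
f 26 28 12
f 27 9 29
f 27 29 28
f 28 29 30
f 28 30 12
f 29 9 31
f 29 31 30
f 30 31 32
f 30 32 12
f 31 9 33
f 31 33 32
f 32 33 34
f 32 34 12
f 33 9 35
f 33 35 34
f 34 35 36
f 34 36 12
f 35 9 37
f 35 37 36
f 36 37 38
f 36 38 12
f 37 9 39
f 37 39 38
f 38 39 40
f 38 40 12
f 39 9 10
f 39 10 40
f 40 10 11
f 40 11 12
f 42 41 45
f 42 45 43
f 43 45 46
f 43 46 44
f 45 41 47
f 45 47 46
f 46 47 48
f 46 48 44
f 47 41 49
f 47 49 48
f 48 49 50
f 48 50 44
f 49 41 51
f 49 51 50
f 50 51 52
f 50 52 44
f 51 41 53
f 51 53 52
f 52 53 54
f 52 54 44
f 53 41 55
f 53 55 54
f 54 55 56
f 54 56 44
f 55 41 57
f 55 57 56
f 56 57 58
f 56 58 44
f 57 41 42
f 57 42 58
f 58 42 43
f 58 43 44
f 60 59 62
f 60 62 61
f 62 59 63
f 62 63 61
f 63 59 64
f 63 64 61
f 64 59 65
f 64 65 61
f 65 59 66
f 65 66 61
f 66 59 67
f 66 67 61
f 67 59 68
f 67 68 61
f 68 59 69
f 68 69 61
f 69 59 70
f 69 70 61
f 70 59 71
f 70 71 61
f 71 59 72
f 71 72 61
f 72 59 73
f 72 73 61
f 73 59 74
f 73 74 61
f 74 59 75
f 74 75 61
f 75 59 76
f 75 76 61
f 76 59 60
f 76 60 61
f 78 77 80
f 78 80 79
f 80 77 81
f 80 81 79
f 81 77 82
f 81 82 79
f 82 77 83
f 82 83 79
f 83 77 84
f 83 84 79
f 84 77 85
f 84 85 79
f 85 77 86
f 85 86 79
f 86 77 87
f 86 87 79
f 87 77 88
f 87 88 79
f 88 77 78
f 88 78 79



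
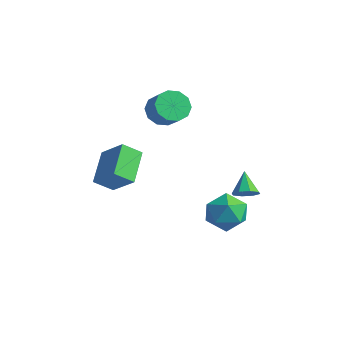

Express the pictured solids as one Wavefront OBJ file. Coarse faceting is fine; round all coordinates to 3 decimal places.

v -2.825 3.499 2.371
v -2.227 3.277 1.628
v -1.216 2.999 2.525
v -1.815 3.221 3.269
v -2.168 3.868 1.745
v -1.157 3.591 2.643
v -2.361 4.318 2.102
v -1.35 4.041 2.999
v -2.731 4.456 2.561
v -1.72 4.178 3.458
v -3.137 4.227 2.948
v -2.126 3.95 3.845
v -3.424 3.721 3.115
v -2.413 3.443 4.012
v -3.483 3.129 2.997
v -2.472 2.852 3.895
v -3.29 2.679 2.641
v -2.279 2.402 3.538
v -2.92 2.542 2.182
v -1.909 2.264 3.079
v -2.514 2.77 1.795
v -1.503 2.493 2.692
v 0.989 3.155 -2.497
v 1.722 3.357 -1.543
v 2.538 2.543 -3.557
v 3.271 2.745 -2.603
v 2.457 1.837 -2.566
v 1.5 2.215 -1.911
v 2.76 3.685 -3.189
v 1.803 4.063 -2.534
v 2.816 3.684 -1.971
v 2.629 2.542 -1.586
v 1.631 3.358 -3.514
v 1.444 2.216 -3.129
v -3.716 1.456 -0.849
v -4.269 0.627 -0.111
v -2.344 1.596 0.339
v -2.898 0.767 1.076
v -2.722 -0.067 -1.816
v -3.276 -0.896 -1.079
v -1.351 0.073 -0.629
v -1.904 -0.756 0.109
v 3.326 3.042 -0.63
v 3.776 2.835 -0.121
v 2.574 3.718 0.31
v 3.92 3.308 -0.346
v 3.716 3.626 -0.737
v 3.284 3.601 -1.066
v 2.876 3.249 -1.139
v 2.732 2.776 -0.913
v 2.936 2.459 -0.522
v 3.368 2.483 -0.194
f 2 1 5
f 2 5 3
f 3 5 6
f 3 6 4
f 5 1 7
f 5 7 6
f 6 7 8
f 6 8 4
f 7 1 9
f 7 9 8
f 8 9 10
f 8 10 4
f 9 1 11
f 9 11 10
f 10 11 12
f 10 12 4
f 11 1 13
f 11 13 12
f 12 13 14
f 12 14 4
f 13 1 15
f 13 15 14
f 14 15 16
f 14 16 4
f 15 1 17
f 15 17 16
f 16 17 18
f 16 18 4
f 17 1 19
f 17 19 18
f 18 19 20
f 18 20 4
f 19 1 21
f 19 21 20
f 20 21 22
f 20 22 4
f 21 1 2
f 21 2 22
f 22 2 3
f 22 3 4
f 23 34 28
f 23 28 24
f 23 24 30
f 23 30 33
f 23 33 34
f 24 28 32
f 28 34 27
f 34 33 25
f 33 30 29
f 30 24 31
f 26 32 27
f 26 27 25
f 26 25 29
f 26 29 31
f 26 31 32
f 27 32 28
f 25 27 34
f 29 25 33
f 31 29 30
f 32 31 24
f 36 38 35
f 39 36 35
f 35 38 37
f 37 39 35
f 36 42 38
f 40 36 39
f 40 42 36
f 38 42 37
f 41 39 37
f 37 42 41
f 41 40 39
f 42 40 41
f 44 43 46
f 44 46 45
f 46 43 47
f 46 47 45
f 47 43 48
f 47 48 45
f 48 43 49
f 48 49 45
f 49 43 50
f 49 50 45
f 50 43 51
f 50 51 45
f 51 43 52
f 51 52 45
f 52 43 44
f 52 44 45



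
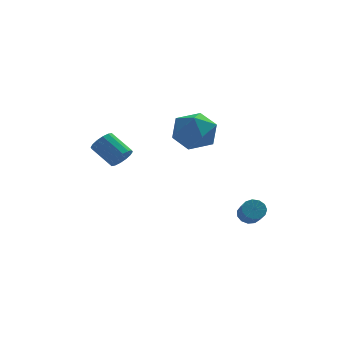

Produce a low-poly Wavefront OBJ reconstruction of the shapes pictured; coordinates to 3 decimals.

v -1.635 1.027 -0.625
v -1.196 1.546 -0.648
v -2.106 2.352 0.161
v -2.545 1.833 0.185
v -1.406 1.591 -0.928
v -2.315 2.397 -0.119
v -1.676 1.484 -1.126
v -2.586 2.29 -0.317
v -1.936 1.255 -1.19
v -2.846 2.061 -0.381
v -2.115 0.965 -1.102
v -3.025 1.771 -0.293
v -2.166 0.692 -0.887
v -3.075 1.498 -0.078
v -2.074 0.508 -0.601
v -2.984 1.314 0.208
v -1.865 0.463 -0.321
v -2.774 1.269 0.488
v -1.594 0.57 -0.123
v -2.504 1.376 0.686
v -1.334 0.799 -0.059
v -2.244 1.605 0.75
v -1.155 1.089 -0.147
v -2.065 1.895 0.662
v -1.105 1.362 -0.362
v -2.014 2.168 0.447
v 3.902 -3.456 -2.302
v 4.396 -3.209 -2.125
v 4.532 -3.958 -1.461
v 4.038 -4.204 -1.638
v 4.159 -3.085 -1.937
v 4.295 -3.834 -1.273
v 3.84 -3.079 -1.865
v 3.977 -3.828 -1.201
v 3.541 -3.193 -1.932
v 3.677 -3.942 -1.268
v 3.357 -3.39 -2.116
v 3.493 -4.139 -1.452
v 3.345 -3.607 -2.359
v 3.481 -4.356 -1.695
v 3.51 -3.777 -2.584
v 3.647 -4.526 -1.92
v 3.8 -3.845 -2.72
v 3.936 -4.593 -2.056
v 4.122 -3.789 -2.723
v 4.258 -4.537 -2.059
v 4.374 -3.627 -2.592
v 4.51 -4.376 -1.928
v 4.476 -3.411 -2.369
v 4.612 -4.16 -1.705
v 0.934 1.45 1.742
v 2.116 1.739 1.924
v 1.444 0.361 0.156
v 2.626 0.65 0.338
v 2.044 -0.086 1.133
v 1.729 0.587 2.113
v 1.831 1.513 -0.033
v 1.516 2.186 0.947
v 2.671 1.778 0.826
v 2.802 0.79 1.547
v 0.758 1.31 0.533
v 0.889 0.322 1.254
f 2 1 5
f 2 5 3
f 3 5 6
f 3 6 4
f 5 1 7
f 5 7 6
f 6 7 8
f 6 8 4
f 7 1 9
f 7 9 8
f 8 9 10
f 8 10 4
f 9 1 11
f 9 11 10
f 10 11 12
f 10 12 4
f 11 1 13
f 11 13 12
f 12 13 14
f 12 14 4
f 13 1 15
f 13 15 14
f 14 15 16
f 14 16 4
f 15 1 17
f 15 17 16
f 16 17 18
f 16 18 4
f 17 1 19
f 17 19 18
f 18 19 20
f 18 20 4
f 19 1 21
f 19 21 20
f 20 21 22
f 20 22 4
f 21 1 23
f 21 23 22
f 22 23 24
f 22 24 4
f 23 1 25
f 23 25 24
f 24 25 26
f 24 26 4
f 25 1 2
f 25 2 26
f 26 2 3
f 26 3 4
f 28 27 31
f 28 31 29
f 29 31 32
f 29 32 30
f 31 27 33
f 31 33 32
f 32 33 34
f 32 34 30
f 33 27 35
f 33 35 34
f 34 35 36
f 34 36 30
f 35 27 37
f 35 37 36
f 36 37 38
f 36 38 30
f 37 27 39
f 37 39 38
f 38 39 40
f 38 40 30
f 39 27 41
f 39 41 40
f 40 41 42
f 40 42 30
f 41 27 43
f 41 43 42
f 42 43 44
f 42 44 30
f 43 27 45
f 43 45 44
f 44 45 46
f 44 46 30
f 45 27 47
f 45 47 46
f 46 47 48
f 46 48 30
f 47 27 49
f 47 49 48
f 48 49 50
f 48 50 30
f 49 27 28
f 49 28 50
f 50 28 29
f 50 29 30
f 51 62 56
f 51 56 52
f 51 52 58
f 51 58 61
f 51 61 62
f 52 56 60
f 56 62 55
f 62 61 53
f 61 58 57
f 58 52 59
f 54 60 55
f 54 55 53
f 54 53 57
f 54 57 59
f 54 59 60
f 55 60 56
f 53 55 62
f 57 53 61
f 59 57 58
f 60 59 52



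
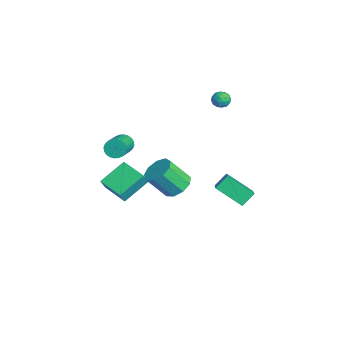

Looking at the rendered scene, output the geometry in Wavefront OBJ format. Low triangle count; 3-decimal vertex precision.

v 3.091 -0.739 0.386
v 4.071 -0.657 0.567
v 3.889 -1.838 2.095
v 2.909 -1.921 1.914
v 3.73 -0.169 0.903
v 3.547 -1.35 2.431
v 3.089 0.052 0.997
v 2.906 -1.129 2.525
v 2.45 -0.097 0.805
v 2.267 -1.279 2.334
v 2.111 -0.547 0.417
v 1.928 -1.728 1.945
v 2.23 -1.087 0.014
v 2.048 -2.268 1.543
v 2.753 -1.464 -0.215
v 2.57 -2.645 1.314
v 3.434 -1.502 -0.163
v 3.251 -2.683 1.366
v 3.955 -1.183 0.146
v 3.772 -2.365 1.674
v -2.644 3.341 4.258
v -2.251 3.85 4.153
v -2.089 2.77 3.567
v -1.696 3.279 3.462
v -1.682 2.97 4.036
v -2.026 3.323 4.463
v -2.314 3.297 3.257
v -2.658 3.65 3.684
v -2.047 3.823 3.534
v -1.657 3.621 4.016
v -2.683 2.999 3.704
v -2.293 2.797 4.186
v -2.496 3.646 4.266
v -1.844 2.974 3.454
v -1.836 2.792 3.791
v -1.605 3.092 3.729
v -2.364 3.336 4.448
v -2.133 3.635 4.387
v -1.799 3.118 4.318
v -2.207 2.985 3.333
v -1.976 3.284 3.272
v -2.735 3.528 3.991
v -2.504 3.828 3.929
v -2.541 3.502 3.402
v -2.145 3.929 3.841
v -1.819 3.593 3.435
v -2.183 3.604 3.314
v -2.384 3.812 3.565
v -1.916 3.81 4.124
v -1.589 3.474 3.717
v -1.582 3.293 4.055
v -1.783 3.5 4.306
v -1.796 3.794 3.76
v -2.751 3.146 4.003
v -2.424 2.81 3.596
v -2.557 3.12 3.414
v -2.758 3.327 3.665
v -2.521 3.027 4.285
v -2.195 2.691 3.879
v -1.956 2.808 4.155
v -2.157 3.016 4.406
v -2.544 2.826 3.96
v 0.637 2.256 -2.206
v 0.354 3.086 -1.432
v -0.944 2.635 -3.19
v -1.226 3.465 -2.416
v 1.686 3.675 -3.344
v 1.404 4.505 -2.57
v 0.106 4.054 -4.328
v -0.177 4.884 -3.554
v -2.779 -2.749 0.385
v -2.409 -2.638 -0.223
v -0.691 -3.479 0.667
v -1.061 -3.591 1.275
v -2.363 -2.397 -0.085
v -0.645 -3.239 0.805
v -2.379 -2.21 0.124
v -0.662 -3.052 1.014
v -2.457 -2.105 0.372
v -0.739 -2.947 1.263
v -2.584 -2.098 0.623
v -0.866 -2.94 1.513
v -2.74 -2.191 0.838
v -1.022 -3.032 1.728
v -2.902 -2.368 0.983
v -1.184 -3.21 1.873
v -3.046 -2.603 1.038
v -1.328 -3.445 1.928
v -3.149 -2.861 0.993
v -1.431 -3.702 1.883
v -3.195 -3.101 0.855
v -1.477 -3.943 1.745
v -3.178 -3.288 0.646
v -1.461 -4.13 1.536
v -3.101 -3.393 0.397
v -1.383 -4.235 1.288
v -2.974 -3.4 0.147
v -1.256 -4.242 1.037
v -2.818 -3.308 -0.068
v -1.1 -4.149 0.822
v -2.656 -3.13 -0.213
v -0.938 -3.972 0.677
v -2.512 -2.895 -0.268
v -0.794 -3.737 0.622
v 1.992 -4.877 0.204
v 1.296 -3.302 1.16
v 3.451 -4.017 -0.15
v 2.755 -2.442 0.807
v 2.425 -5.238 1.113
v 1.729 -3.663 2.07
v 3.884 -4.378 0.76
v 3.188 -2.803 1.716
f 2 1 5
f 2 5 3
f 3 5 6
f 3 6 4
f 5 1 7
f 5 7 6
f 6 7 8
f 6 8 4
f 7 1 9
f 7 9 8
f 8 9 10
f 8 10 4
f 9 1 11
f 9 11 10
f 10 11 12
f 10 12 4
f 11 1 13
f 11 13 12
f 12 13 14
f 12 14 4
f 13 1 15
f 13 15 14
f 14 15 16
f 14 16 4
f 15 1 17
f 15 17 16
f 16 17 18
f 16 18 4
f 17 1 19
f 17 19 18
f 18 19 20
f 18 20 4
f 19 1 2
f 19 2 20
f 20 2 3
f 20 3 4
f 21 58 37
f 58 32 61
f 37 61 26
f 58 61 37
f 21 37 33
f 37 26 38
f 33 38 22
f 37 38 33
f 21 33 42
f 33 22 43
f 42 43 28
f 33 43 42
f 21 42 54
f 42 28 57
f 54 57 31
f 42 57 54
f 21 54 58
f 54 31 62
f 58 62 32
f 54 62 58
f 22 38 49
f 38 26 52
f 49 52 30
f 38 52 49
f 26 61 39
f 61 32 60
f 39 60 25
f 61 60 39
f 32 62 59
f 62 31 55
f 59 55 23
f 62 55 59
f 31 57 56
f 57 28 44
f 56 44 27
f 57 44 56
f 28 43 48
f 43 22 45
f 48 45 29
f 43 45 48
f 24 50 36
f 50 30 51
f 36 51 25
f 50 51 36
f 24 36 34
f 36 25 35
f 34 35 23
f 36 35 34
f 24 34 41
f 34 23 40
f 41 40 27
f 34 40 41
f 24 41 46
f 41 27 47
f 46 47 29
f 41 47 46
f 24 46 50
f 46 29 53
f 50 53 30
f 46 53 50
f 25 51 39
f 51 30 52
f 39 52 26
f 51 52 39
f 23 35 59
f 35 25 60
f 59 60 32
f 35 60 59
f 27 40 56
f 40 23 55
f 56 55 31
f 40 55 56
f 29 47 48
f 47 27 44
f 48 44 28
f 47 44 48
f 30 53 49
f 53 29 45
f 49 45 22
f 53 45 49
f 64 66 63
f 67 64 63
f 63 66 65
f 65 67 63
f 64 70 66
f 68 64 67
f 68 70 64
f 66 70 65
f 69 67 65
f 65 70 69
f 69 68 67
f 70 68 69
f 72 71 75
f 72 75 73
f 73 75 76
f 73 76 74
f 75 71 77
f 75 77 76
f 76 77 78
f 76 78 74
f 77 71 79
f 77 79 78
f 78 79 80
f 78 80 74
f 79 71 81
f 79 81 80
f 80 81 82
f 80 82 74
f 81 71 83
f 81 83 82
f 82 83 84
f 82 84 74
f 83 71 85
f 83 85 84
f 84 85 86
f 84 86 74
f 85 71 87
f 85 87 86
f 86 87 88
f 86 88 74
f 87 71 89
f 87 89 88
f 88 89 90
f 88 90 74
f 89 71 91
f 89 91 90
f 90 91 92
f 90 92 74
f 91 71 93
f 91 93 92
f 92 93 94
f 92 94 74
f 93 71 95
f 93 95 94
f 94 95 96
f 94 96 74
f 95 71 97
f 95 97 96
f 96 97 98
f 96 98 74
f 97 71 99
f 97 99 98
f 98 99 100
f 98 100 74
f 99 71 101
f 99 101 100
f 100 101 102
f 100 102 74
f 101 71 103
f 101 103 102
f 102 103 104
f 102 104 74
f 103 71 72
f 103 72 104
f 104 72 73
f 104 73 74
f 106 108 105
f 109 106 105
f 105 108 107
f 107 109 105
f 106 112 108
f 110 106 109
f 110 112 106
f 108 112 107
f 111 109 107
f 107 112 111
f 111 110 109
f 112 110 111



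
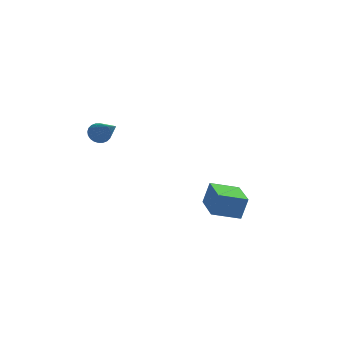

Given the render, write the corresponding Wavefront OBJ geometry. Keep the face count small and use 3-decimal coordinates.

v 2.08 1.216 -3.564
v 2.34 1.469 -2.274
v 0.684 2.717 -3.578
v 0.944 2.971 -2.288
v 3.196 2.249 -3.992
v 3.456 2.503 -2.702
v 1.8 3.751 -4.006
v 2.06 4.004 -2.716
v -1.351 -3.414 2.793
v -0.976 -3.311 2.31
v 0.111 -4.166 3.767
v -0.952 -3.104 2.434
v -0.989 -2.945 2.612
v -1.08 -2.857 2.818
v -1.213 -2.854 3.02
v -1.367 -2.936 3.187
v -1.519 -3.091 3.295
v -1.644 -3.295 3.326
v -1.726 -3.518 3.276
v -1.75 -3.724 3.153
v -1.713 -3.884 2.975
v -1.621 -3.972 2.769
v -1.488 -3.975 2.567
v -1.334 -3.893 2.399
v -1.183 -3.738 2.292
v -1.057 -3.533 2.26
f 2 4 1
f 5 2 1
f 1 4 3
f 3 5 1
f 2 8 4
f 6 2 5
f 6 8 2
f 4 8 3
f 7 5 3
f 3 8 7
f 7 6 5
f 8 6 7
f 10 9 12
f 10 12 11
f 12 9 13
f 12 13 11
f 13 9 14
f 13 14 11
f 14 9 15
f 14 15 11
f 15 9 16
f 15 16 11
f 16 9 17
f 16 17 11
f 17 9 18
f 17 18 11
f 18 9 19
f 18 19 11
f 19 9 20
f 19 20 11
f 20 9 21
f 20 21 11
f 21 9 22
f 21 22 11
f 22 9 23
f 22 23 11
f 23 9 24
f 23 24 11
f 24 9 25
f 24 25 11
f 25 9 26
f 25 26 11
f 26 9 10
f 26 10 11



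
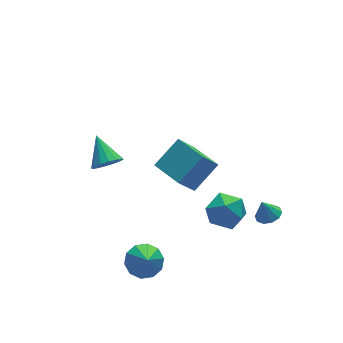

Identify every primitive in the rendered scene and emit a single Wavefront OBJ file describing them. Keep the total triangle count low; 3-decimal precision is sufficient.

v 3.415 -3.215 -2.012
v 4.024 -3.591 -1.758
v 3.105 -2.985 -0.928
v 4.146 -3.142 -1.819
v 3.989 -2.72 -1.953
v 3.612 -2.487 -2.109
v 3.16 -2.532 -2.229
v 2.805 -2.838 -2.265
v 2.683 -3.287 -2.205
v 2.84 -3.709 -2.071
v 3.217 -3.942 -1.914
v 3.669 -3.897 -1.795
v -3.727 -2.774 -2.982
v -2.779 -2.536 -2.598
v -4.053 -3.866 -1.498
v -3.203 -2.101 -2.37
v -3.826 -1.922 -2.376
v -4.412 -2.069 -2.613
v -4.736 -2.486 -2.991
v -4.675 -3.012 -3.365
v -4.251 -3.448 -3.593
v -3.627 -3.627 -3.587
v -3.042 -3.479 -3.35
v -2.717 -3.063 -2.972
v 0.285 -1.966 -1.102
v 0.992 -1.188 -1.78
v 1.688 -3.412 -1.3
v 2.395 -2.634 -1.978
v 2.227 -2.423 -0.757
v 1.36 -1.529 -0.634
v 1.32 -3.071 -2.446
v 0.453 -2.177 -2.323
v 1.631 -1.87 -2.611
v 2.192 -1.47 -1.567
v 0.488 -3.13 -1.513
v 1.049 -2.73 -0.469
v -3.07 2.959 -0.204
v -2.217 3.111 -0.515
v -2.97 4.541 0.844
v -2.503 3.334 -0.824
v -2.941 3.456 -0.967
v -3.413 3.445 -0.905
v -3.793 3.304 -0.656
v -3.979 3.07 -0.285
v -3.922 2.806 0.107
v -3.636 2.584 0.417
v -3.199 2.462 0.56
v -2.727 2.473 0.498
v -2.346 2.614 0.248
v -2.16 2.848 -0.122
v -0.905 -2.986 2.211
v -2.024 -3.372 3.872
v -1.396 -1.235 2.288
v -2.514 -1.621 3.949
v 0.654 -2.599 3.351
v -0.464 -2.985 5.012
v 0.164 -0.848 3.428
v -0.955 -1.234 5.089
f 2 1 4
f 2 4 3
f 4 1 5
f 4 5 3
f 5 1 6
f 5 6 3
f 6 1 7
f 6 7 3
f 7 1 8
f 7 8 3
f 8 1 9
f 8 9 3
f 9 1 10
f 9 10 3
f 10 1 11
f 10 11 3
f 11 1 12
f 11 12 3
f 12 1 2
f 12 2 3
f 14 13 16
f 14 16 15
f 16 13 17
f 16 17 15
f 17 13 18
f 17 18 15
f 18 13 19
f 18 19 15
f 19 13 20
f 19 20 15
f 20 13 21
f 20 21 15
f 21 13 22
f 21 22 15
f 22 13 23
f 22 23 15
f 23 13 24
f 23 24 15
f 24 13 14
f 24 14 15
f 25 36 30
f 25 30 26
f 25 26 32
f 25 32 35
f 25 35 36
f 26 30 34
f 30 36 29
f 36 35 27
f 35 32 31
f 32 26 33
f 28 34 29
f 28 29 27
f 28 27 31
f 28 31 33
f 28 33 34
f 29 34 30
f 27 29 36
f 31 27 35
f 33 31 32
f 34 33 26
f 38 37 40
f 38 40 39
f 40 37 41
f 40 41 39
f 41 37 42
f 41 42 39
f 42 37 43
f 42 43 39
f 43 37 44
f 43 44 39
f 44 37 45
f 44 45 39
f 45 37 46
f 45 46 39
f 46 37 47
f 46 47 39
f 47 37 48
f 47 48 39
f 48 37 49
f 48 49 39
f 49 37 50
f 49 50 39
f 50 37 38
f 50 38 39
f 52 54 51
f 55 52 51
f 51 54 53
f 53 55 51
f 52 58 54
f 56 52 55
f 56 58 52
f 54 58 53
f 57 55 53
f 53 58 57
f 57 56 55
f 58 56 57



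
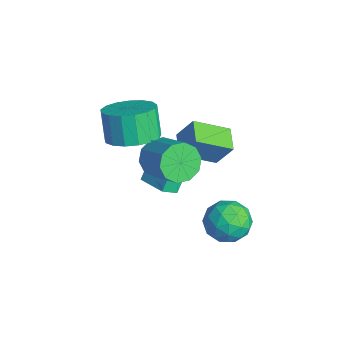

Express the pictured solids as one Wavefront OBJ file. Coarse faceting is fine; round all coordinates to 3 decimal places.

v 1.807 -0.077 -1.43
v 2.728 -0.397 -1.272
v 1.272 -1.583 -1.368
v 2.193 -1.903 -1.21
v 1.725 -1.384 -0.512
v 2.055 -0.453 -0.55
v 1.945 -1.527 -2.09
v 2.275 -0.596 -2.128
v 2.813 -1.294 -1.68
v 2.678 -1.205 -0.705
v 1.322 -0.775 -1.935
v 1.187 -0.686 -0.96
v 2.314 -0.105 -1.356
v 1.686 -1.875 -1.284
v 1.41 -1.57 -0.873
v 1.952 -1.758 -0.781
v 1.919 -0.138 -0.932
v 2.46 -0.326 -0.839
v 1.871 -0.906 -0.393
v 1.54 -1.654 -1.801
v 2.081 -1.842 -1.708
v 2.048 -0.222 -1.859
v 2.59 -0.41 -1.767
v 2.129 -1.074 -2.247
v 2.906 -0.82 -1.503
v 2.592 -1.705 -1.467
v 2.446 -1.484 -1.984
v 2.64 -0.937 -2.006
v 2.826 -0.768 -0.93
v 2.512 -1.654 -0.894
v 2.236 -1.348 -0.484
v 2.431 -0.801 -0.506
v 2.876 -1.295 -1.17
v 1.488 -0.326 -1.746
v 1.174 -1.212 -1.71
v 1.569 -1.179 -2.134
v 1.764 -0.632 -2.156
v 1.408 -0.275 -1.173
v 1.094 -1.16 -1.137
v 1.36 -1.043 -0.634
v 1.554 -0.496 -0.656
v 1.124 -0.685 -1.47
v -0.167 -0.618 0.119
v -0.359 -2.059 0.92
v -1.185 -0.349 0.358
v -1.377 -1.79 1.159
v 0.217 -0.09 1.161
v 0.025 -1.531 1.962
v -0.801 0.179 1.4
v -0.993 -1.262 2.201
v -2.237 -2.96 -2.162
v -2.975 -1.947 -0.552
v -2.365 -2.302 -2.635
v -3.104 -1.289 -1.025
v -0.996 -2.511 -1.875
v -1.735 -1.498 -0.265
v -1.125 -1.853 -2.348
v -1.863 -0.84 -0.738
v -0.064 -2.936 1.4
v 0.345 -2.732 0.649
v 1.674 -2.38 1.468
v 1.264 -2.584 2.22
v 0.109 -2.281 0.839
v 1.437 -1.929 1.658
v -0.194 -2.08 1.243
v 1.134 -1.728 2.063
v -0.447 -2.206 1.708
v 0.881 -1.854 2.527
v -0.554 -2.611 2.055
v 0.774 -2.259 2.874
v -0.474 -3.14 2.152
v 0.855 -2.788 2.971
v -0.237 -3.591 1.962
v 1.091 -3.239 2.781
v 0.066 -3.792 1.557
v 1.394 -3.44 2.377
v 0.319 -3.666 1.093
v 1.647 -3.314 1.912
v 0.426 -3.261 0.746
v 1.754 -2.909 1.565
v -1.02 -3.651 1.939
v -0.222 -4.223 2.365
v -0.843 -4.161 3.608
v -1.64 -3.589 3.181
v -0.067 -3.737 2.419
v -0.688 -3.676 3.661
v -0.131 -3.232 2.362
v -0.751 -3.171 3.604
v -0.398 -2.823 2.209
v -1.018 -2.762 3.451
v -0.807 -2.604 1.993
v -1.427 -2.542 3.236
v -1.265 -2.624 1.765
v -1.886 -2.562 3.008
v -1.667 -2.879 1.577
v -2.288 -2.818 2.82
v -1.921 -3.312 1.472
v -2.541 -3.25 2.714
v -1.968 -3.822 1.474
v -2.589 -3.76 2.716
v -1.798 -4.292 1.582
v -2.418 -4.231 2.824
v -1.45 -4.616 1.772
v -2.07 -4.555 3.014
v -1.003 -4.719 2
v -1.623 -4.657 3.243
v -0.56 -4.577 2.214
v -1.18 -4.515 3.457
f 1 38 17
f 38 12 41
f 17 41 6
f 38 41 17
f 1 17 13
f 17 6 18
f 13 18 2
f 17 18 13
f 1 13 22
f 13 2 23
f 22 23 8
f 13 23 22
f 1 22 34
f 22 8 37
f 34 37 11
f 22 37 34
f 1 34 38
f 34 11 42
f 38 42 12
f 34 42 38
f 2 18 29
f 18 6 32
f 29 32 10
f 18 32 29
f 6 41 19
f 41 12 40
f 19 40 5
f 41 40 19
f 12 42 39
f 42 11 35
f 39 35 3
f 42 35 39
f 11 37 36
f 37 8 24
f 36 24 7
f 37 24 36
f 8 23 28
f 23 2 25
f 28 25 9
f 23 25 28
f 4 30 16
f 30 10 31
f 16 31 5
f 30 31 16
f 4 16 14
f 16 5 15
f 14 15 3
f 16 15 14
f 4 14 21
f 14 3 20
f 21 20 7
f 14 20 21
f 4 21 26
f 21 7 27
f 26 27 9
f 21 27 26
f 4 26 30
f 26 9 33
f 30 33 10
f 26 33 30
f 5 31 19
f 31 10 32
f 19 32 6
f 31 32 19
f 3 15 39
f 15 5 40
f 39 40 12
f 15 40 39
f 7 20 36
f 20 3 35
f 36 35 11
f 20 35 36
f 9 27 28
f 27 7 24
f 28 24 8
f 27 24 28
f 10 33 29
f 33 9 25
f 29 25 2
f 33 25 29
f 44 46 43
f 47 44 43
f 43 46 45
f 45 47 43
f 44 50 46
f 48 44 47
f 48 50 44
f 46 50 45
f 49 47 45
f 45 50 49
f 49 48 47
f 50 48 49
f 52 54 51
f 55 52 51
f 51 54 53
f 53 55 51
f 52 58 54
f 56 52 55
f 56 58 52
f 54 58 53
f 57 55 53
f 53 58 57
f 57 56 55
f 58 56 57
f 60 59 63
f 60 63 61
f 61 63 64
f 61 64 62
f 63 59 65
f 63 65 64
f 64 65 66
f 64 66 62
f 65 59 67
f 65 67 66
f 66 67 68
f 66 68 62
f 67 59 69
f 67 69 68
f 68 69 70
f 68 70 62
f 69 59 71
f 69 71 70
f 70 71 72
f 70 72 62
f 71 59 73
f 71 73 72
f 72 73 74
f 72 74 62
f 73 59 75
f 73 75 74
f 74 75 76
f 74 76 62
f 75 59 77
f 75 77 76
f 76 77 78
f 76 78 62
f 77 59 79
f 77 79 78
f 78 79 80
f 78 80 62
f 79 59 60
f 79 60 80
f 80 60 61
f 80 61 62
f 82 81 85
f 82 85 83
f 83 85 86
f 83 86 84
f 85 81 87
f 85 87 86
f 86 87 88
f 86 88 84
f 87 81 89
f 87 89 88
f 88 89 90
f 88 90 84
f 89 81 91
f 89 91 90
f 90 91 92
f 90 92 84
f 91 81 93
f 91 93 92
f 92 93 94
f 92 94 84
f 93 81 95
f 93 95 94
f 94 95 96
f 94 96 84
f 95 81 97
f 95 97 96
f 96 97 98
f 96 98 84
f 97 81 99
f 97 99 98
f 98 99 100
f 98 100 84
f 99 81 101
f 99 101 100
f 100 101 102
f 100 102 84
f 101 81 103
f 101 103 102
f 102 103 104
f 102 104 84
f 103 81 105
f 103 105 104
f 104 105 106
f 104 106 84
f 105 81 107
f 105 107 106
f 106 107 108
f 106 108 84
f 107 81 82
f 107 82 108
f 108 82 83
f 108 83 84

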